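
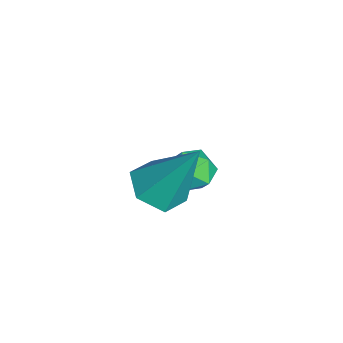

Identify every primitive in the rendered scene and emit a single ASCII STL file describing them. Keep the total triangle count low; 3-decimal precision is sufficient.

solid 
facet normal -0.204 -0.468 -0.860
outer loop
vertex 2.131 -2.892 -1.666
vertex 1.619 -2.369 -1.829
vertex 2.33 -2.278 -2.047
endloop
endfacet
facet normal 0.957 -0.161 0.241
outer loop
vertex 2.131 -2.892 -1.666
vertex 2.33 -2.278 -2.047
vertex 2.001 -1.491 -0.211
endloop
endfacet
facet normal -0.204 -0.468 -0.860
outer loop
vertex 2.33 -2.278 -2.047
vertex 1.619 -2.369 -1.829
vertex 1.818 -1.755 -2.21
endloop
endfacet
facet normal 0.730 0.666 -0.155
outer loop
vertex 2.33 -2.278 -2.047
vertex 1.818 -1.755 -2.21
vertex 2.001 -1.491 -0.211
endloop
endfacet
facet normal -0.204 -0.468 -0.860
outer loop
vertex 1.818 -1.755 -2.21
vertex 1.619 -2.369 -1.829
vertex 1.106 -1.846 -1.992
endloop
endfacet
facet normal -0.160 0.980 -0.115
outer loop
vertex 1.818 -1.755 -2.21
vertex 1.106 -1.846 -1.992
vertex 2.001 -1.491 -0.211
endloop
endfacet
facet normal -0.203 -0.467 -0.860
outer loop
vertex 1.106 -1.846 -1.992
vertex 1.619 -2.369 -1.829
vertex 0.907 -2.461 -1.611
endloop
endfacet
facet normal -0.824 0.466 0.321
outer loop
vertex 1.106 -1.846 -1.992
vertex 0.907 -2.461 -1.611
vertex 2.001 -1.491 -0.211
endloop
endfacet
facet normal -0.203 -0.467 -0.861
outer loop
vertex 0.907 -2.461 -1.611
vertex 1.619 -2.369 -1.829
vertex 1.419 -2.984 -1.448
endloop
endfacet
facet normal -0.597 -0.361 0.717
outer loop
vertex 0.907 -2.461 -1.611
vertex 1.419 -2.984 -1.448
vertex 2.001 -1.491 -0.211
endloop
endfacet
facet normal -0.203 -0.467 -0.861
outer loop
vertex 1.419 -2.984 -1.448
vertex 1.619 -2.369 -1.829
vertex 2.131 -2.892 -1.666
endloop
endfacet
facet normal 0.294 -0.675 0.676
outer loop
vertex 1.419 -2.984 -1.448
vertex 2.131 -2.892 -1.666
vertex 2.001 -1.491 -0.211
endloop
endfacet
facet normal -0.366 0.281 0.887
outer loop
vertex -0.932 -1.155 -3.167
vertex -0.59 -1.64 -2.872
vertex -0.317 -1.042 -2.949
endloop
endfacet
facet normal -0.312 0.839 0.446
outer loop
vertex -0.932 -1.155 -3.167
vertex -0.317 -1.042 -2.949
vertex -0.51 -0.802 -3.536
endloop
endfacet
facet normal -0.703 0.698 -0.136
outer loop
vertex -0.932 -1.155 -3.167
vertex -0.51 -0.802 -3.536
vertex -0.903 -1.253 -3.821
endloop
endfacet
facet normal -0.997 0.055 -0.052
outer loop
vertex -0.932 -1.155 -3.167
vertex -0.903 -1.253 -3.821
vertex -0.953 -1.771 -3.411
endloop
endfacet
facet normal -0.789 -0.203 0.580
outer loop
vertex -0.932 -1.155 -3.167
vertex -0.953 -1.771 -3.411
vertex -0.59 -1.64 -2.872
endloop
endfacet
facet normal 0.370 0.896 0.245
outer loop
vertex -0.51 -0.802 -3.536
vertex -0.317 -1.042 -2.949
vertex 0.093 -1.069 -3.469
endloop
endfacet
facet normal 0.284 -0.006 0.959
outer loop
vertex -0.317 -1.042 -2.949
vertex -0.59 -1.64 -2.872
vertex 0.043 -1.587 -3.059
endloop
endfacet
facet normal -0.401 -0.791 0.462
outer loop
vertex -0.59 -1.64 -2.872
vertex -0.953 -1.771 -3.411
vertex -0.35 -2.038 -3.344
endloop
endfacet
facet normal -0.738 -0.374 -0.562
outer loop
vertex -0.953 -1.771 -3.411
vertex -0.903 -1.253 -3.821
vertex -0.543 -1.798 -3.931
endloop
endfacet
facet normal -0.262 0.668 -0.696
outer loop
vertex -0.903 -1.253 -3.821
vertex -0.51 -0.802 -3.536
vertex -0.27 -1.2 -4.008
endloop
endfacet
facet normal 0.997 -0.055 0.052
outer loop
vertex 0.072 -1.685 -3.713
vertex 0.093 -1.069 -3.469
vertex 0.043 -1.587 -3.059
endloop
endfacet
facet normal 0.703 -0.698 0.136
outer loop
vertex 0.072 -1.685 -3.713
vertex 0.043 -1.587 -3.059
vertex -0.35 -2.038 -3.344
endloop
endfacet
facet normal 0.312 -0.839 -0.446
outer loop
vertex 0.072 -1.685 -3.713
vertex -0.35 -2.038 -3.344
vertex -0.543 -1.798 -3.931
endloop
endfacet
facet normal 0.366 -0.281 -0.887
outer loop
vertex 0.072 -1.685 -3.713
vertex -0.543 -1.798 -3.931
vertex -0.27 -1.2 -4.008
endloop
endfacet
facet normal 0.789 0.203 -0.580
outer loop
vertex 0.072 -1.685 -3.713
vertex -0.27 -1.2 -4.008
vertex 0.093 -1.069 -3.469
endloop
endfacet
facet normal 0.738 0.374 0.562
outer loop
vertex 0.043 -1.587 -3.059
vertex 0.093 -1.069 -3.469
vertex -0.317 -1.042 -2.949
endloop
endfacet
facet normal 0.262 -0.668 0.696
outer loop
vertex -0.35 -2.038 -3.344
vertex 0.043 -1.587 -3.059
vertex -0.59 -1.64 -2.872
endloop
endfacet
facet normal -0.370 -0.896 -0.245
outer loop
vertex -0.543 -1.798 -3.931
vertex -0.35 -2.038 -3.344
vertex -0.953 -1.771 -3.411
endloop
endfacet
facet normal -0.284 0.006 -0.959
outer loop
vertex -0.27 -1.2 -4.008
vertex -0.543 -1.798 -3.931
vertex -0.903 -1.253 -3.821
endloop
endfacet
facet normal 0.401 0.791 -0.462
outer loop
vertex 0.093 -1.069 -3.469
vertex -0.27 -1.2 -4.008
vertex -0.51 -0.802 -3.536
endloop
endfacet

endsolid


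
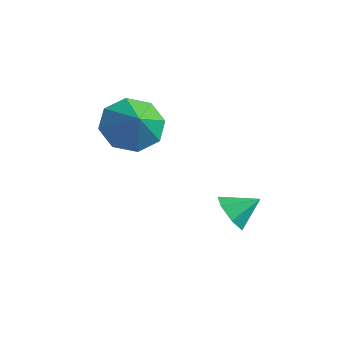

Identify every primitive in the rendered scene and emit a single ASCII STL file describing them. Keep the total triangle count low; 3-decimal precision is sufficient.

solid 
facet normal -0.538 -0.650 -0.536
outer loop
vertex 0.855 0.062 -4.731
vertex 0.57 -0.231 -4.09
vertex 0.299 0.341 -4.511
endloop
endfacet
facet normal 0.297 0.881 -0.367
outer loop
vertex 0.855 0.062 -4.731
vertex 0.299 0.341 -4.511
vertex 1.15 0.471 -3.51
endloop
endfacet
facet normal -0.537 -0.650 -0.537
outer loop
vertex 0.299 0.341 -4.511
vertex 0.57 -0.231 -4.09
vertex -0.053 0.189 -3.975
endloop
endfacet
facet normal -0.263 0.960 0.099
outer loop
vertex 0.299 0.341 -4.511
vertex -0.053 0.189 -3.975
vertex 1.15 0.471 -3.51
endloop
endfacet
facet normal -0.538 -0.650 -0.537
outer loop
vertex -0.053 0.189 -3.975
vertex 0.57 -0.231 -4.09
vertex 0.064 -0.279 -3.525
endloop
endfacet
facet normal -0.409 0.577 0.707
outer loop
vertex -0.053 0.189 -3.975
vertex 0.064 -0.279 -3.525
vertex 1.15 0.471 -3.51
endloop
endfacet
facet normal -0.538 -0.649 -0.537
outer loop
vertex 0.064 -0.279 -3.525
vertex 0.57 -0.231 -4.09
vertex 0.561 -0.711 -3.501
endloop
endfacet
facet normal -0.029 0.022 0.999
outer loop
vertex 0.064 -0.279 -3.525
vertex 0.561 -0.711 -3.501
vertex 1.15 0.471 -3.51
endloop
endfacet
facet normal -0.537 -0.650 -0.538
outer loop
vertex 0.561 -0.711 -3.501
vertex 0.57 -0.231 -4.09
vertex 1.066 -0.781 -3.921
endloop
endfacet
facet normal 0.589 -0.288 0.756
outer loop
vertex 0.561 -0.711 -3.501
vertex 1.066 -0.781 -3.921
vertex 1.15 0.471 -3.51
endloop
endfacet
facet normal -0.538 -0.650 -0.537
outer loop
vertex 1.066 -0.781 -3.921
vertex 0.57 -0.231 -4.09
vertex 1.196 -0.437 -4.468
endloop
endfacet
facet normal 0.980 -0.118 0.159
outer loop
vertex 1.066 -0.781 -3.921
vertex 1.196 -0.437 -4.468
vertex 1.15 0.471 -3.51
endloop
endfacet
facet normal -0.538 -0.650 -0.536
outer loop
vertex 1.196 -0.437 -4.468
vertex 0.57 -0.231 -4.09
vertex 0.855 0.062 -4.731
endloop
endfacet
facet normal 0.850 0.402 -0.340
outer loop
vertex 1.196 -0.437 -4.468
vertex 0.855 0.062 -4.731
vertex 1.15 0.471 -3.51
endloop
endfacet
facet normal -0.641 0.396 -0.657
outer loop
vertex -2.594 -1.042 -2.242
vertex -3.201 -0.662 -1.421
vertex -2.365 -0.276 -2.004
endloop
endfacet
facet normal 0.960 -0.246 -0.131
outer loop
vertex -2.594 -1.042 -2.242
vertex -2.365 -0.276 -2.004
vertex -2.399 -1.158 -0.599
endloop
endfacet
facet normal -0.641 0.397 -0.657
outer loop
vertex -2.365 -0.276 -2.004
vertex -3.201 -0.662 -1.421
vertex -2.626 0.264 -1.423
endloop
endfacet
facet normal 0.948 0.259 0.185
outer loop
vertex -2.365 -0.276 -2.004
vertex -2.626 0.264 -1.423
vertex -2.399 -1.158 -0.599
endloop
endfacet
facet normal -0.641 0.397 -0.657
outer loop
vertex -2.626 0.264 -1.423
vertex -3.201 -0.662 -1.421
vertex -3.223 0.261 -0.842
endloop
endfacet
facet normal 0.616 0.466 0.635
outer loop
vertex -2.626 0.264 -1.423
vertex -3.223 0.261 -0.842
vertex -2.399 -1.158 -0.599
endloop
endfacet
facet normal -0.641 0.397 -0.657
outer loop
vertex -3.223 0.261 -0.842
vertex -3.201 -0.662 -1.421
vertex -3.808 -0.282 -0.599
endloop
endfacet
facet normal 0.159 0.256 0.954
outer loop
vertex -3.223 0.261 -0.842
vertex -3.808 -0.282 -0.599
vertex -2.399 -1.158 -0.599
endloop
endfacet
facet normal -0.641 0.397 -0.657
outer loop
vertex -3.808 -0.282 -0.599
vertex -3.201 -0.662 -1.421
vertex -4.037 -1.048 -0.838
endloop
endfacet
facet normal -0.156 -0.251 0.955
outer loop
vertex -3.808 -0.282 -0.599
vertex -4.037 -1.048 -0.838
vertex -2.399 -1.158 -0.599
endloop
endfacet
facet normal -0.641 0.396 -0.657
outer loop
vertex -4.037 -1.048 -0.838
vertex -3.201 -0.662 -1.421
vertex -3.776 -1.588 -1.418
endloop
endfacet
facet normal -0.144 -0.756 0.639
outer loop
vertex -4.037 -1.048 -0.838
vertex -3.776 -1.588 -1.418
vertex -2.399 -1.158 -0.599
endloop
endfacet
facet normal -0.641 0.396 -0.657
outer loop
vertex -3.776 -1.588 -1.418
vertex -3.201 -0.662 -1.421
vertex -3.178 -1.585 -2.0
endloop
endfacet
facet normal 0.189 -0.964 0.189
outer loop
vertex -3.776 -1.588 -1.418
vertex -3.178 -1.585 -2.0
vertex -2.399 -1.158 -0.599
endloop
endfacet
facet normal -0.641 0.396 -0.657
outer loop
vertex -3.178 -1.585 -2.0
vertex -3.201 -0.662 -1.421
vertex -2.594 -1.042 -2.242
endloop
endfacet
facet normal 0.646 -0.752 -0.130
outer loop
vertex -3.178 -1.585 -2.0
vertex -2.594 -1.042 -2.242
vertex -2.399 -1.158 -0.599
endloop
endfacet

endsolid


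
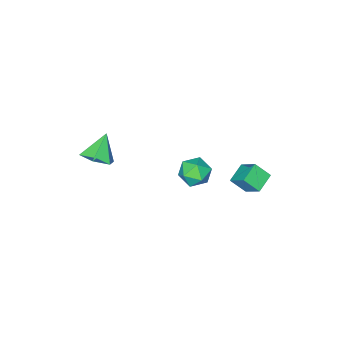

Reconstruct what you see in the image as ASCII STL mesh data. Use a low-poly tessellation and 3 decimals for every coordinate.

solid 
facet normal 0.571 0.162 -0.805
outer loop
vertex 4.859 -2.116 0.297
vertex 4.235 -2.573 -0.238
vertex 4.153 -1.646 -0.109
endloop
endfacet
facet normal 0.030 0.679 0.733
outer loop
vertex 4.859 -2.116 0.297
vertex 4.153 -1.646 -0.109
vertex 3.345 -2.827 1.018
endloop
endfacet
facet normal 0.570 0.162 -0.805
outer loop
vertex 4.153 -1.646 -0.109
vertex 4.235 -2.573 -0.238
vertex 3.529 -2.103 -0.643
endloop
endfacet
facet normal -0.693 0.686 0.222
outer loop
vertex 4.153 -1.646 -0.109
vertex 3.529 -2.103 -0.643
vertex 3.345 -2.827 1.018
endloop
endfacet
facet normal 0.570 0.163 -0.805
outer loop
vertex 3.529 -2.103 -0.643
vertex 4.235 -2.573 -0.238
vertex 3.612 -3.03 -0.772
endloop
endfacet
facet normal -0.988 -0.069 -0.140
outer loop
vertex 3.529 -2.103 -0.643
vertex 3.612 -3.03 -0.772
vertex 3.345 -2.827 1.018
endloop
endfacet
facet normal 0.570 0.163 -0.805
outer loop
vertex 3.612 -3.03 -0.772
vertex 4.235 -2.573 -0.238
vertex 4.318 -3.501 -0.367
endloop
endfacet
facet normal -0.559 -0.829 0.011
outer loop
vertex 3.612 -3.03 -0.772
vertex 4.318 -3.501 -0.367
vertex 3.345 -2.827 1.018
endloop
endfacet
facet normal 0.571 0.163 -0.805
outer loop
vertex 4.318 -3.501 -0.367
vertex 4.235 -2.573 -0.238
vertex 4.941 -3.043 0.168
endloop
endfacet
facet normal 0.165 -0.836 0.523
outer loop
vertex 4.318 -3.501 -0.367
vertex 4.941 -3.043 0.168
vertex 3.345 -2.827 1.018
endloop
endfacet
facet normal 0.571 0.162 -0.805
outer loop
vertex 4.941 -3.043 0.168
vertex 4.235 -2.573 -0.238
vertex 4.859 -2.116 0.297
endloop
endfacet
facet normal 0.460 -0.082 0.884
outer loop
vertex 4.941 -3.043 0.168
vertex 4.859 -2.116 0.297
vertex 3.345 -2.827 1.018
endloop
endfacet
facet normal -0.903 -0.245 0.352
outer loop
vertex -2.94 1.334 -2.7
vertex -3.422 2.014 -3.463
vertex -3.004 0.277 -3.601
endloop
endfacet
facet normal 0.427 -0.602 0.675
outer loop
vertex -1.938 0.566 -4.017
vertex -2.94 1.334 -2.7
vertex -3.004 0.277 -3.601
endloop
endfacet
facet normal -0.903 -0.245 0.352
outer loop
vertex -3.004 0.277 -3.601
vertex -3.422 2.014 -3.463
vertex -3.486 0.957 -4.364
endloop
endfacet
facet normal -0.047 -0.760 -0.648
outer loop
vertex -3.486 0.957 -4.364
vertex -1.938 0.566 -4.017
vertex -3.004 0.277 -3.601
endloop
endfacet
facet normal 0.047 0.760 0.648
outer loop
vertex -2.94 1.334 -2.7
vertex -2.356 2.303 -3.879
vertex -3.422 2.014 -3.463
endloop
endfacet
facet normal 0.427 -0.602 0.675
outer loop
vertex -1.874 1.623 -3.116
vertex -2.94 1.334 -2.7
vertex -1.938 0.566 -4.017
endloop
endfacet
facet normal 0.047 0.760 0.648
outer loop
vertex -1.874 1.623 -3.116
vertex -2.356 2.303 -3.879
vertex -2.94 1.334 -2.7
endloop
endfacet
facet normal -0.427 0.602 -0.675
outer loop
vertex -3.422 2.014 -3.463
vertex -2.356 2.303 -3.879
vertex -3.486 0.957 -4.364
endloop
endfacet
facet normal -0.047 -0.760 -0.648
outer loop
vertex -2.42 1.246 -4.78
vertex -1.938 0.566 -4.017
vertex -3.486 0.957 -4.364
endloop
endfacet
facet normal -0.427 0.602 -0.675
outer loop
vertex -3.486 0.957 -4.364
vertex -2.356 2.303 -3.879
vertex -2.42 1.246 -4.78
endloop
endfacet
facet normal 0.903 0.245 -0.352
outer loop
vertex -2.42 1.246 -4.78
vertex -1.874 1.623 -3.116
vertex -1.938 0.566 -4.017
endloop
endfacet
facet normal 0.903 0.245 -0.352
outer loop
vertex -2.356 2.303 -3.879
vertex -1.874 1.623 -3.116
vertex -2.42 1.246 -4.78
endloop
endfacet
facet normal -0.096 0.786 0.611
outer loop
vertex 1.477 2.106 -0.378
vertex 0.595 1.875 -0.22
vertex 1.266 1.537 0.32
endloop
endfacet
facet normal 0.574 0.541 0.615
outer loop
vertex 1.477 2.106 -0.378
vertex 1.266 1.537 0.32
vertex 2.002 1.362 -0.213
endloop
endfacet
facet normal 0.822 0.568 -0.055
outer loop
vertex 1.477 2.106 -0.378
vertex 2.002 1.362 -0.213
vertex 1.785 1.592 -1.083
endloop
endfacet
facet normal 0.304 0.828 -0.471
outer loop
vertex 1.477 2.106 -0.378
vertex 1.785 1.592 -1.083
vertex 0.916 1.909 -1.087
endloop
endfacet
facet normal -0.263 0.963 -0.060
outer loop
vertex 1.477 2.106 -0.378
vertex 0.916 1.909 -1.087
vertex 0.595 1.875 -0.22
endloop
endfacet
facet normal 0.558 -0.143 0.817
outer loop
vertex 2.002 1.362 -0.213
vertex 1.266 1.537 0.32
vertex 1.444 0.671 0.047
endloop
endfacet
facet normal -0.526 0.253 0.812
outer loop
vertex 1.266 1.537 0.32
vertex 0.595 1.875 -0.22
vertex 0.575 0.988 0.043
endloop
endfacet
facet normal -0.796 0.540 -0.274
outer loop
vertex 0.595 1.875 -0.22
vertex 0.916 1.909 -1.087
vertex 0.358 1.218 -0.827
endloop
endfacet
facet normal 0.121 0.321 -0.939
outer loop
vertex 0.916 1.909 -1.087
vertex 1.785 1.592 -1.083
vertex 1.094 1.043 -1.36
endloop
endfacet
facet normal 0.959 -0.100 -0.266
outer loop
vertex 1.785 1.592 -1.083
vertex 2.002 1.362 -0.213
vertex 1.765 0.705 -0.82
endloop
endfacet
facet normal -0.304 -0.828 0.471
outer loop
vertex 0.883 0.474 -0.662
vertex 1.444 0.671 0.047
vertex 0.575 0.988 0.043
endloop
endfacet
facet normal -0.822 -0.568 0.055
outer loop
vertex 0.883 0.474 -0.662
vertex 0.575 0.988 0.043
vertex 0.358 1.218 -0.827
endloop
endfacet
facet normal -0.574 -0.541 -0.615
outer loop
vertex 0.883 0.474 -0.662
vertex 0.358 1.218 -0.827
vertex 1.094 1.043 -1.36
endloop
endfacet
facet normal 0.096 -0.786 -0.611
outer loop
vertex 0.883 0.474 -0.662
vertex 1.094 1.043 -1.36
vertex 1.765 0.705 -0.82
endloop
endfacet
facet normal 0.263 -0.963 0.060
outer loop
vertex 0.883 0.474 -0.662
vertex 1.765 0.705 -0.82
vertex 1.444 0.671 0.047
endloop
endfacet
facet normal -0.121 -0.321 0.939
outer loop
vertex 0.575 0.988 0.043
vertex 1.444 0.671 0.047
vertex 1.266 1.537 0.32
endloop
endfacet
facet normal -0.959 0.100 0.266
outer loop
vertex 0.358 1.218 -0.827
vertex 0.575 0.988 0.043
vertex 0.595 1.875 -0.22
endloop
endfacet
facet normal -0.558 0.143 -0.817
outer loop
vertex 1.094 1.043 -1.36
vertex 0.358 1.218 -0.827
vertex 0.916 1.909 -1.087
endloop
endfacet
facet normal 0.526 -0.253 -0.812
outer loop
vertex 1.765 0.705 -0.82
vertex 1.094 1.043 -1.36
vertex 1.785 1.592 -1.083
endloop
endfacet
facet normal 0.796 -0.540 0.274
outer loop
vertex 1.444 0.671 0.047
vertex 1.765 0.705 -0.82
vertex 2.002 1.362 -0.213
endloop
endfacet

endsolid


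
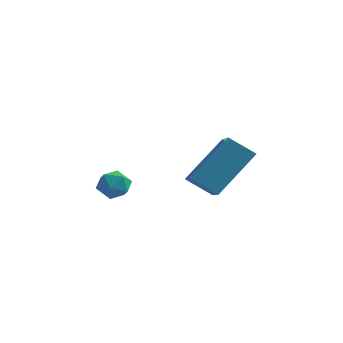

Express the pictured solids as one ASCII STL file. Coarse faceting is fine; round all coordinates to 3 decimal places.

solid 
facet normal 0.192 0.938 0.289
outer loop
vertex 0.008 1.302 -3.559
vertex 0.095 1.096 -2.947
vertex 0.601 1.119 -3.358
endloop
endfacet
facet normal 0.390 0.834 -0.390
outer loop
vertex 0.008 1.302 -3.559
vertex 0.601 1.119 -3.358
vertex 0.388 0.942 -3.949
endloop
endfacet
facet normal -0.185 0.626 -0.758
outer loop
vertex 0.008 1.302 -3.559
vertex 0.388 0.942 -3.949
vertex -0.249 0.811 -3.902
endloop
endfacet
facet normal -0.737 0.601 -0.308
outer loop
vertex 0.008 1.302 -3.559
vertex -0.249 0.811 -3.902
vertex -0.43 0.906 -3.283
endloop
endfacet
facet normal -0.504 0.794 0.339
outer loop
vertex 0.008 1.302 -3.559
vertex -0.43 0.906 -3.283
vertex 0.095 1.096 -2.947
endloop
endfacet
facet normal 0.865 0.301 -0.402
outer loop
vertex 0.388 0.942 -3.949
vertex 0.601 1.119 -3.358
vertex 0.71 0.514 -3.577
endloop
endfacet
facet normal 0.544 0.469 0.696
outer loop
vertex 0.601 1.119 -3.358
vertex 0.095 1.096 -2.947
vertex 0.529 0.609 -2.958
endloop
endfacet
facet normal -0.583 0.237 0.777
outer loop
vertex 0.095 1.096 -2.947
vertex -0.43 0.906 -3.283
vertex -0.108 0.478 -2.911
endloop
endfacet
facet normal -0.960 -0.076 -0.269
outer loop
vertex -0.43 0.906 -3.283
vertex -0.249 0.811 -3.902
vertex -0.321 0.301 -3.502
endloop
endfacet
facet normal -0.066 -0.036 -0.997
outer loop
vertex -0.249 0.811 -3.902
vertex 0.388 0.942 -3.949
vertex 0.185 0.324 -3.913
endloop
endfacet
facet normal 0.737 -0.601 0.308
outer loop
vertex 0.272 0.118 -3.301
vertex 0.71 0.514 -3.577
vertex 0.529 0.609 -2.958
endloop
endfacet
facet normal 0.185 -0.626 0.758
outer loop
vertex 0.272 0.118 -3.301
vertex 0.529 0.609 -2.958
vertex -0.108 0.478 -2.911
endloop
endfacet
facet normal -0.390 -0.834 0.390
outer loop
vertex 0.272 0.118 -3.301
vertex -0.108 0.478 -2.911
vertex -0.321 0.301 -3.502
endloop
endfacet
facet normal -0.192 -0.938 -0.289
outer loop
vertex 0.272 0.118 -3.301
vertex -0.321 0.301 -3.502
vertex 0.185 0.324 -3.913
endloop
endfacet
facet normal 0.504 -0.794 -0.339
outer loop
vertex 0.272 0.118 -3.301
vertex 0.185 0.324 -3.913
vertex 0.71 0.514 -3.577
endloop
endfacet
facet normal 0.960 0.076 0.269
outer loop
vertex 0.529 0.609 -2.958
vertex 0.71 0.514 -3.577
vertex 0.601 1.119 -3.358
endloop
endfacet
facet normal 0.066 0.036 0.997
outer loop
vertex -0.108 0.478 -2.911
vertex 0.529 0.609 -2.958
vertex 0.095 1.096 -2.947
endloop
endfacet
facet normal -0.865 -0.301 0.402
outer loop
vertex -0.321 0.301 -3.502
vertex -0.108 0.478 -2.911
vertex -0.43 0.906 -3.283
endloop
endfacet
facet normal -0.544 -0.469 -0.696
outer loop
vertex 0.185 0.324 -3.913
vertex -0.321 0.301 -3.502
vertex -0.249 0.811 -3.902
endloop
endfacet
facet normal 0.583 -0.237 -0.777
outer loop
vertex 0.71 0.514 -3.577
vertex 0.185 0.324 -3.913
vertex 0.388 0.942 -3.949
endloop
endfacet
facet normal -0.387 -0.599 -0.701
outer loop
vertex 4.176 -0.212 -2.777
vertex 3.28 -0.377 -2.142
vertex 3.528 0.929 -3.395
endloop
endfacet
facet normal 0.807 0.149 -0.572
outer loop
vertex 4.32 2.157 -1.958
vertex 4.176 -0.212 -2.777
vertex 3.528 0.929 -3.395
endloop
endfacet
facet normal -0.387 -0.599 -0.701
outer loop
vertex 3.528 0.929 -3.395
vertex 3.28 -0.377 -2.142
vertex 2.632 0.764 -2.76
endloop
endfacet
facet normal -0.447 0.787 -0.426
outer loop
vertex 2.632 0.764 -2.76
vertex 4.32 2.157 -1.958
vertex 3.528 0.929 -3.395
endloop
endfacet
facet normal 0.447 -0.787 0.426
outer loop
vertex 4.176 -0.212 -2.777
vertex 4.072 0.851 -0.705
vertex 3.28 -0.377 -2.142
endloop
endfacet
facet normal 0.807 0.149 -0.572
outer loop
vertex 4.968 1.016 -1.34
vertex 4.176 -0.212 -2.777
vertex 4.32 2.157 -1.958
endloop
endfacet
facet normal 0.447 -0.787 0.426
outer loop
vertex 4.968 1.016 -1.34
vertex 4.072 0.851 -0.705
vertex 4.176 -0.212 -2.777
endloop
endfacet
facet normal -0.807 -0.149 0.572
outer loop
vertex 3.28 -0.377 -2.142
vertex 4.072 0.851 -0.705
vertex 2.632 0.764 -2.76
endloop
endfacet
facet normal -0.447 0.787 -0.426
outer loop
vertex 3.424 1.992 -1.323
vertex 4.32 2.157 -1.958
vertex 2.632 0.764 -2.76
endloop
endfacet
facet normal -0.807 -0.149 0.572
outer loop
vertex 2.632 0.764 -2.76
vertex 4.072 0.851 -0.705
vertex 3.424 1.992 -1.323
endloop
endfacet
facet normal 0.387 0.599 0.701
outer loop
vertex 3.424 1.992 -1.323
vertex 4.968 1.016 -1.34
vertex 4.32 2.157 -1.958
endloop
endfacet
facet normal 0.387 0.599 0.701
outer loop
vertex 4.072 0.851 -0.705
vertex 4.968 1.016 -1.34
vertex 3.424 1.992 -1.323
endloop
endfacet

endsolid


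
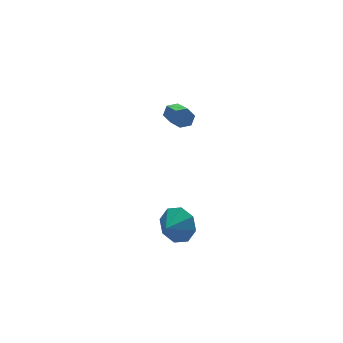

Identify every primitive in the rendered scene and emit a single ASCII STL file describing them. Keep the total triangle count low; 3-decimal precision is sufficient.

solid 
facet normal 0.782 0.382 -0.493
outer loop
vertex 0.909 -1.626 -1.92
vertex 0.549 -1.975 -2.762
vertex 0.455 -1.138 -2.262
endloop
endfacet
facet normal -0.409 0.237 0.881
outer loop
vertex 0.909 -1.626 -1.92
vertex 0.455 -1.138 -2.262
vertex -0.249 -2.365 -2.258
endloop
endfacet
facet normal 0.782 0.382 -0.493
outer loop
vertex 0.455 -1.138 -2.262
vertex 0.549 -1.975 -2.762
vertex 0.056 -1.14 -2.897
endloop
endfacet
facet normal -0.762 0.439 0.477
outer loop
vertex 0.455 -1.138 -2.262
vertex 0.056 -1.14 -2.897
vertex -0.249 -2.365 -2.258
endloop
endfacet
facet normal 0.781 0.382 -0.494
outer loop
vertex 0.056 -1.14 -2.897
vertex 0.549 -1.975 -2.762
vertex -0.055 -1.631 -3.452
endloop
endfacet
facet normal -0.972 0.235 -0.013
outer loop
vertex 0.056 -1.14 -2.897
vertex -0.055 -1.631 -3.452
vertex -0.249 -2.365 -2.258
endloop
endfacet
facet normal 0.781 0.381 -0.494
outer loop
vertex -0.055 -1.631 -3.452
vertex 0.549 -1.975 -2.762
vertex 0.188 -2.325 -3.603
endloop
endfacet
facet normal -0.917 -0.255 -0.306
outer loop
vertex -0.055 -1.631 -3.452
vertex 0.188 -2.325 -3.603
vertex -0.249 -2.365 -2.258
endloop
endfacet
facet normal 0.782 0.381 -0.494
outer loop
vertex 0.188 -2.325 -3.603
vertex 0.549 -1.975 -2.762
vertex 0.642 -2.813 -3.261
endloop
endfacet
facet normal -0.629 -0.744 -0.226
outer loop
vertex 0.188 -2.325 -3.603
vertex 0.642 -2.813 -3.261
vertex -0.249 -2.365 -2.258
endloop
endfacet
facet normal 0.782 0.381 -0.494
outer loop
vertex 0.642 -2.813 -3.261
vertex 0.549 -1.975 -2.762
vertex 1.042 -2.811 -2.626
endloop
endfacet
facet normal -0.276 -0.945 0.177
outer loop
vertex 0.642 -2.813 -3.261
vertex 1.042 -2.811 -2.626
vertex -0.249 -2.365 -2.258
endloop
endfacet
facet normal 0.782 0.381 -0.493
outer loop
vertex 1.042 -2.811 -2.626
vertex 0.549 -1.975 -2.762
vertex 1.153 -2.32 -2.071
endloop
endfacet
facet normal -0.065 -0.741 0.668
outer loop
vertex 1.042 -2.811 -2.626
vertex 1.153 -2.32 -2.071
vertex -0.249 -2.365 -2.258
endloop
endfacet
facet normal 0.782 0.382 -0.493
outer loop
vertex 1.153 -2.32 -2.071
vertex 0.549 -1.975 -2.762
vertex 0.909 -1.626 -1.92
endloop
endfacet
facet normal -0.120 -0.251 0.960
outer loop
vertex 1.153 -2.32 -2.071
vertex 0.909 -1.626 -1.92
vertex -0.249 -2.365 -2.258
endloop
endfacet
facet normal 0.148 0.813 -0.563
outer loop
vertex 3.989 4.356 -2.0
vertex 3.749 4.673 -1.605
vertex 4.301 4.581 -1.593
endloop
endfacet
facet normal 0.817 -0.420 -0.394
outer loop
vertex 3.989 4.356 -2.0
vertex 4.301 4.581 -1.593
vertex 3.71 2.811 -0.93
endloop
endfacet
facet normal 0.816 -0.421 -0.396
outer loop
vertex 3.71 2.811 -0.93
vertex 4.301 4.581 -1.593
vertex 4.023 3.036 -0.524
endloop
endfacet
facet normal -0.145 -0.814 0.563
outer loop
vertex 3.71 2.811 -0.93
vertex 4.023 3.036 -0.524
vertex 3.471 3.127 -0.535
endloop
endfacet
facet normal 0.148 0.813 -0.563
outer loop
vertex 4.301 4.581 -1.593
vertex 3.749 4.673 -1.605
vertex 4.062 4.898 -1.198
endloop
endfacet
facet normal 0.892 0.137 0.430
outer loop
vertex 4.301 4.581 -1.593
vertex 4.062 4.898 -1.198
vertex 4.023 3.036 -0.524
endloop
endfacet
facet normal 0.892 0.137 0.430
outer loop
vertex 4.023 3.036 -0.524
vertex 4.062 4.898 -1.198
vertex 3.784 3.352 -0.129
endloop
endfacet
facet normal -0.145 -0.814 0.563
outer loop
vertex 4.023 3.036 -0.524
vertex 3.784 3.352 -0.129
vertex 3.471 3.127 -0.535
endloop
endfacet
facet normal 0.146 0.814 -0.562
outer loop
vertex 4.062 4.898 -1.198
vertex 3.749 4.673 -1.605
vertex 3.51 4.989 -1.21
endloop
endfacet
facet normal 0.074 0.558 0.826
outer loop
vertex 4.062 4.898 -1.198
vertex 3.51 4.989 -1.21
vertex 3.784 3.352 -0.129
endloop
endfacet
facet normal 0.076 0.558 0.826
outer loop
vertex 3.784 3.352 -0.129
vertex 3.51 4.989 -1.21
vertex 3.231 3.444 -0.14
endloop
endfacet
facet normal -0.146 -0.813 0.563
outer loop
vertex 3.784 3.352 -0.129
vertex 3.231 3.444 -0.14
vertex 3.471 3.127 -0.535
endloop
endfacet
facet normal 0.145 0.814 -0.563
outer loop
vertex 3.51 4.989 -1.21
vertex 3.749 4.673 -1.605
vertex 3.197 4.764 -1.616
endloop
endfacet
facet normal -0.816 0.421 0.396
outer loop
vertex 3.51 4.989 -1.21
vertex 3.197 4.764 -1.616
vertex 3.231 3.444 -0.14
endloop
endfacet
facet normal -0.817 0.420 0.394
outer loop
vertex 3.231 3.444 -0.14
vertex 3.197 4.764 -1.616
vertex 2.919 3.219 -0.547
endloop
endfacet
facet normal -0.148 -0.813 0.563
outer loop
vertex 3.231 3.444 -0.14
vertex 2.919 3.219 -0.547
vertex 3.471 3.127 -0.535
endloop
endfacet
facet normal 0.145 0.814 -0.563
outer loop
vertex 3.197 4.764 -1.616
vertex 3.749 4.673 -1.605
vertex 3.436 4.448 -2.011
endloop
endfacet
facet normal -0.892 -0.137 -0.430
outer loop
vertex 3.197 4.764 -1.616
vertex 3.436 4.448 -2.011
vertex 2.919 3.219 -0.547
endloop
endfacet
facet normal -0.892 -0.137 -0.430
outer loop
vertex 2.919 3.219 -0.547
vertex 3.436 4.448 -2.011
vertex 3.158 2.902 -0.942
endloop
endfacet
facet normal -0.148 -0.813 0.563
outer loop
vertex 2.919 3.219 -0.547
vertex 3.158 2.902 -0.942
vertex 3.471 3.127 -0.535
endloop
endfacet
facet normal 0.146 0.813 -0.563
outer loop
vertex 3.436 4.448 -2.011
vertex 3.749 4.673 -1.605
vertex 3.989 4.356 -2.0
endloop
endfacet
facet normal -0.076 -0.558 -0.826
outer loop
vertex 3.436 4.448 -2.011
vertex 3.989 4.356 -2.0
vertex 3.158 2.902 -0.942
endloop
endfacet
facet normal -0.074 -0.559 -0.826
outer loop
vertex 3.158 2.902 -0.942
vertex 3.989 4.356 -2.0
vertex 3.71 2.811 -0.93
endloop
endfacet
facet normal -0.146 -0.814 0.562
outer loop
vertex 3.158 2.902 -0.942
vertex 3.71 2.811 -0.93
vertex 3.471 3.127 -0.535
endloop
endfacet

endsolid


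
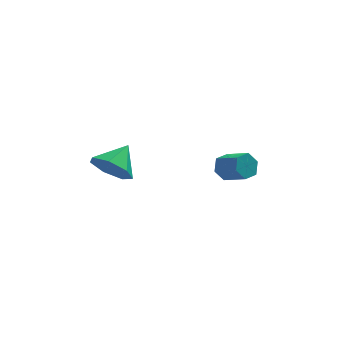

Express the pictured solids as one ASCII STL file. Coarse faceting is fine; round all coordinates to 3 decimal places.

solid 
facet normal -0.472 -0.692 -0.546
outer loop
vertex -1.229 -2.178 2.785
vertex -1.995 -1.943 3.149
vertex -1.614 -1.628 2.421
endloop
endfacet
facet normal 0.864 0.413 -0.289
outer loop
vertex -1.229 -2.178 2.785
vertex -1.614 -1.628 2.421
vertex -1.405 -1.077 3.831
endloop
endfacet
facet normal -0.471 -0.692 -0.546
outer loop
vertex -1.614 -1.628 2.421
vertex -1.995 -1.943 3.149
vertex -2.286 -1.315 2.604
endloop
endfacet
facet normal 0.301 0.872 -0.385
outer loop
vertex -1.614 -1.628 2.421
vertex -2.286 -1.315 2.604
vertex -1.405 -1.077 3.831
endloop
endfacet
facet normal -0.472 -0.692 -0.546
outer loop
vertex -2.286 -1.315 2.604
vertex -1.995 -1.943 3.149
vertex -2.739 -1.475 3.198
endloop
endfacet
facet normal -0.299 0.954 0.029
outer loop
vertex -2.286 -1.315 2.604
vertex -2.739 -1.475 3.198
vertex -1.405 -1.077 3.831
endloop
endfacet
facet normal -0.472 -0.692 -0.546
outer loop
vertex -2.739 -1.475 3.198
vertex -1.995 -1.943 3.149
vertex -2.632 -1.987 3.755
endloop
endfacet
facet normal -0.482 0.597 0.641
outer loop
vertex -2.739 -1.475 3.198
vertex -2.632 -1.987 3.755
vertex -1.405 -1.077 3.831
endloop
endfacet
facet normal -0.471 -0.693 -0.546
outer loop
vertex -2.632 -1.987 3.755
vertex -1.995 -1.943 3.149
vertex -2.045 -2.465 3.855
endloop
endfacet
facet normal -0.113 0.069 0.991
outer loop
vertex -2.632 -1.987 3.755
vertex -2.045 -2.465 3.855
vertex -1.405 -1.077 3.831
endloop
endfacet
facet normal -0.472 -0.692 -0.545
outer loop
vertex -2.045 -2.465 3.855
vertex -1.995 -1.943 3.149
vertex -1.421 -2.551 3.424
endloop
endfacet
facet normal 0.531 -0.231 0.815
outer loop
vertex -2.045 -2.465 3.855
vertex -1.421 -2.551 3.424
vertex -1.405 -1.077 3.831
endloop
endfacet
facet normal -0.472 -0.692 -0.546
outer loop
vertex -1.421 -2.551 3.424
vertex -1.995 -1.943 3.149
vertex -1.229 -2.178 2.785
endloop
endfacet
facet normal 0.966 -0.078 0.245
outer loop
vertex -1.421 -2.551 3.424
vertex -1.229 -2.178 2.785
vertex -1.405 -1.077 3.831
endloop
endfacet
facet normal -0.685 0.593 -0.424
outer loop
vertex 2.457 1.861 0.405
vertex 2.107 1.812 0.902
vertex 2.519 2.26 0.863
endloop
endfacet
facet normal 0.722 0.470 -0.507
outer loop
vertex 2.457 1.861 0.405
vertex 2.519 2.26 0.863
vertex 3.224 1.196 0.881
endloop
endfacet
facet normal 0.722 0.470 -0.508
outer loop
vertex 3.224 1.196 0.881
vertex 2.519 2.26 0.863
vertex 3.286 1.595 1.338
endloop
endfacet
facet normal 0.683 -0.593 0.425
outer loop
vertex 3.224 1.196 0.881
vertex 3.286 1.595 1.338
vertex 2.873 1.148 1.378
endloop
endfacet
facet normal -0.685 0.593 -0.424
outer loop
vertex 2.519 2.26 0.863
vertex 2.107 1.812 0.902
vertex 2.169 2.211 1.36
endloop
endfacet
facet normal 0.449 0.801 0.396
outer loop
vertex 2.519 2.26 0.863
vertex 2.169 2.211 1.36
vertex 3.286 1.595 1.338
endloop
endfacet
facet normal 0.450 0.801 0.395
outer loop
vertex 3.286 1.595 1.338
vertex 2.169 2.211 1.36
vertex 2.935 1.547 1.835
endloop
endfacet
facet normal 0.683 -0.593 0.425
outer loop
vertex 3.286 1.595 1.338
vertex 2.935 1.547 1.835
vertex 2.873 1.148 1.378
endloop
endfacet
facet normal -0.683 0.594 -0.425
outer loop
vertex 2.169 2.211 1.36
vertex 2.107 1.812 0.902
vertex 1.756 1.764 1.399
endloop
endfacet
facet normal -0.273 0.331 0.903
outer loop
vertex 2.169 2.211 1.36
vertex 1.756 1.764 1.399
vertex 2.935 1.547 1.835
endloop
endfacet
facet normal -0.273 0.332 0.903
outer loop
vertex 2.935 1.547 1.835
vertex 1.756 1.764 1.399
vertex 2.523 1.099 1.875
endloop
endfacet
facet normal 0.685 -0.592 0.424
outer loop
vertex 2.935 1.547 1.835
vertex 2.523 1.099 1.875
vertex 2.873 1.148 1.378
endloop
endfacet
facet normal -0.683 0.593 -0.425
outer loop
vertex 1.756 1.764 1.399
vertex 2.107 1.812 0.902
vertex 1.694 1.365 0.942
endloop
endfacet
facet normal -0.722 -0.469 0.508
outer loop
vertex 1.756 1.764 1.399
vertex 1.694 1.365 0.942
vertex 2.523 1.099 1.875
endloop
endfacet
facet normal -0.722 -0.470 0.507
outer loop
vertex 2.523 1.099 1.875
vertex 1.694 1.365 0.942
vertex 2.461 0.7 1.417
endloop
endfacet
facet normal 0.685 -0.593 0.424
outer loop
vertex 2.523 1.099 1.875
vertex 2.461 0.7 1.417
vertex 2.873 1.148 1.378
endloop
endfacet
facet normal -0.683 0.593 -0.425
outer loop
vertex 1.694 1.365 0.942
vertex 2.107 1.812 0.902
vertex 2.045 1.413 0.445
endloop
endfacet
facet normal -0.450 -0.801 -0.395
outer loop
vertex 1.694 1.365 0.942
vertex 2.045 1.413 0.445
vertex 2.461 0.7 1.417
endloop
endfacet
facet normal -0.449 -0.801 -0.395
outer loop
vertex 2.461 0.7 1.417
vertex 2.045 1.413 0.445
vertex 2.811 0.749 0.92
endloop
endfacet
facet normal 0.685 -0.593 0.424
outer loop
vertex 2.461 0.7 1.417
vertex 2.811 0.749 0.92
vertex 2.873 1.148 1.378
endloop
endfacet
facet normal -0.685 0.592 -0.424
outer loop
vertex 2.045 1.413 0.445
vertex 2.107 1.812 0.902
vertex 2.457 1.861 0.405
endloop
endfacet
facet normal 0.273 -0.331 -0.903
outer loop
vertex 2.045 1.413 0.445
vertex 2.457 1.861 0.405
vertex 2.811 0.749 0.92
endloop
endfacet
facet normal 0.273 -0.331 -0.903
outer loop
vertex 2.811 0.749 0.92
vertex 2.457 1.861 0.405
vertex 3.224 1.196 0.881
endloop
endfacet
facet normal 0.683 -0.594 0.425
outer loop
vertex 2.811 0.749 0.92
vertex 3.224 1.196 0.881
vertex 2.873 1.148 1.378
endloop
endfacet

endsolid


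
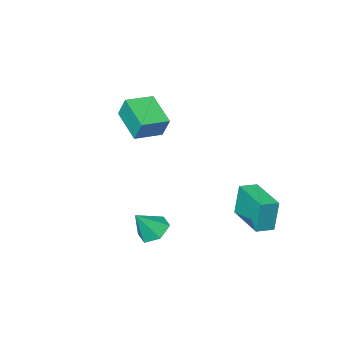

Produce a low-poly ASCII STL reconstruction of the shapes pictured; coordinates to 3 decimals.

solid 
facet normal -0.600 0.080 -0.796
outer loop
vertex 2.389 1.264 -3.305
vertex 1.728 0.979 -2.835
vertex 1.895 1.822 -2.876
endloop
endfacet
facet normal 0.767 0.639 0.053
outer loop
vertex 2.389 1.264 -3.305
vertex 1.895 1.822 -2.876
vertex 2.612 0.861 -1.665
endloop
endfacet
facet normal -0.601 0.080 -0.795
outer loop
vertex 1.895 1.822 -2.876
vertex 1.728 0.979 -2.835
vertex 1.234 1.537 -2.405
endloop
endfacet
facet normal 0.076 0.802 0.592
outer loop
vertex 1.895 1.822 -2.876
vertex 1.234 1.537 -2.405
vertex 2.612 0.861 -1.665
endloop
endfacet
facet normal -0.601 0.080 -0.795
outer loop
vertex 1.234 1.537 -2.405
vertex 1.728 0.979 -2.835
vertex 1.067 0.694 -2.364
endloop
endfacet
facet normal -0.420 0.127 0.898
outer loop
vertex 1.234 1.537 -2.405
vertex 1.067 0.694 -2.364
vertex 2.612 0.861 -1.665
endloop
endfacet
facet normal -0.601 0.080 -0.795
outer loop
vertex 1.067 0.694 -2.364
vertex 1.728 0.979 -2.835
vertex 1.561 0.136 -2.794
endloop
endfacet
facet normal -0.224 -0.712 0.666
outer loop
vertex 1.067 0.694 -2.364
vertex 1.561 0.136 -2.794
vertex 2.612 0.861 -1.665
endloop
endfacet
facet normal -0.600 0.080 -0.796
outer loop
vertex 1.561 0.136 -2.794
vertex 1.728 0.979 -2.835
vertex 2.222 0.421 -3.264
endloop
endfacet
facet normal 0.467 -0.875 0.127
outer loop
vertex 1.561 0.136 -2.794
vertex 2.222 0.421 -3.264
vertex 2.612 0.861 -1.665
endloop
endfacet
facet normal -0.600 0.080 -0.796
outer loop
vertex 2.222 0.421 -3.264
vertex 1.728 0.979 -2.835
vertex 2.389 1.264 -3.305
endloop
endfacet
facet normal 0.963 -0.200 -0.180
outer loop
vertex 2.222 0.421 -3.264
vertex 2.389 1.264 -3.305
vertex 2.612 0.861 -1.665
endloop
endfacet
facet normal -0.986 0.109 -0.124
outer loop
vertex -4.084 0.429 -2.011
vertex -3.842 2.596 -2.037
vertex -3.875 0.386 -3.718
endloop
endfacet
facet normal -0.112 -0.994 0.011
outer loop
vertex -2.958 0.284 -3.603
vertex -4.084 0.429 -2.011
vertex -3.875 0.386 -3.718
endloop
endfacet
facet normal -0.986 0.109 -0.124
outer loop
vertex -3.875 0.386 -3.718
vertex -3.842 2.596 -2.037
vertex -3.633 2.552 -3.744
endloop
endfacet
facet normal 0.122 -0.025 -0.992
outer loop
vertex -3.633 2.552 -3.744
vertex -2.958 0.284 -3.603
vertex -3.875 0.386 -3.718
endloop
endfacet
facet normal -0.122 0.025 0.992
outer loop
vertex -4.084 0.429 -2.011
vertex -2.925 2.494 -1.922
vertex -3.842 2.596 -2.037
endloop
endfacet
facet normal -0.111 -0.994 0.012
outer loop
vertex -3.167 0.328 -1.896
vertex -4.084 0.429 -2.011
vertex -2.958 0.284 -3.603
endloop
endfacet
facet normal -0.122 0.025 0.992
outer loop
vertex -3.167 0.328 -1.896
vertex -2.925 2.494 -1.922
vertex -4.084 0.429 -2.011
endloop
endfacet
facet normal 0.112 0.994 -0.012
outer loop
vertex -3.842 2.596 -2.037
vertex -2.925 2.494 -1.922
vertex -3.633 2.552 -3.744
endloop
endfacet
facet normal 0.122 -0.025 -0.992
outer loop
vertex -2.716 2.451 -3.629
vertex -2.958 0.284 -3.603
vertex -3.633 2.552 -3.744
endloop
endfacet
facet normal 0.111 0.994 -0.011
outer loop
vertex -3.633 2.552 -3.744
vertex -2.925 2.494 -1.922
vertex -2.716 2.451 -3.629
endloop
endfacet
facet normal 0.986 -0.109 0.124
outer loop
vertex -2.716 2.451 -3.629
vertex -3.167 0.328 -1.896
vertex -2.958 0.284 -3.603
endloop
endfacet
facet normal 0.986 -0.109 0.124
outer loop
vertex -2.925 2.494 -1.922
vertex -3.167 0.328 -1.896
vertex -2.716 2.451 -3.629
endloop
endfacet
facet normal -0.996 0.035 -0.085
outer loop
vertex -1.431 -4.443 2.307
vertex -1.3 -2.716 1.479
vertex -1.354 -4.992 1.176
endloop
endfacet
facet normal -0.068 -0.899 0.432
outer loop
vertex 0.12 -5.044 1.301
vertex -1.431 -4.443 2.307
vertex -1.354 -4.992 1.176
endloop
endfacet
facet normal -0.996 0.035 -0.085
outer loop
vertex -1.354 -4.992 1.176
vertex -1.3 -2.716 1.479
vertex -1.223 -3.265 0.347
endloop
endfacet
facet normal 0.061 -0.436 -0.898
outer loop
vertex -1.223 -3.265 0.347
vertex 0.12 -5.044 1.301
vertex -1.354 -4.992 1.176
endloop
endfacet
facet normal -0.061 0.435 0.898
outer loop
vertex -1.431 -4.443 2.307
vertex 0.174 -2.768 1.604
vertex -1.3 -2.716 1.479
endloop
endfacet
facet normal -0.069 -0.899 0.432
outer loop
vertex 0.043 -4.495 2.433
vertex -1.431 -4.443 2.307
vertex 0.12 -5.044 1.301
endloop
endfacet
facet normal -0.061 0.436 0.898
outer loop
vertex 0.043 -4.495 2.433
vertex 0.174 -2.768 1.604
vertex -1.431 -4.443 2.307
endloop
endfacet
facet normal 0.068 0.899 -0.432
outer loop
vertex -1.3 -2.716 1.479
vertex 0.174 -2.768 1.604
vertex -1.223 -3.265 0.347
endloop
endfacet
facet normal 0.061 -0.435 -0.898
outer loop
vertex 0.251 -3.317 0.473
vertex 0.12 -5.044 1.301
vertex -1.223 -3.265 0.347
endloop
endfacet
facet normal 0.069 0.899 -0.432
outer loop
vertex -1.223 -3.265 0.347
vertex 0.174 -2.768 1.604
vertex 0.251 -3.317 0.473
endloop
endfacet
facet normal 0.996 -0.035 0.085
outer loop
vertex 0.251 -3.317 0.473
vertex 0.043 -4.495 2.433
vertex 0.12 -5.044 1.301
endloop
endfacet
facet normal 0.996 -0.035 0.085
outer loop
vertex 0.174 -2.768 1.604
vertex 0.043 -4.495 2.433
vertex 0.251 -3.317 0.473
endloop
endfacet

endsolid


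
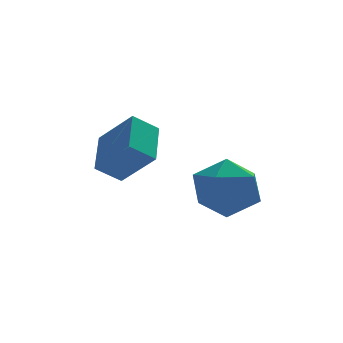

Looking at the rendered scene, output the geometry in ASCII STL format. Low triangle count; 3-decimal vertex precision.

solid 
facet normal -0.806 -0.051 0.590
outer loop
vertex -0.974 -0.035 1.426
vertex -0.563 1.33 2.106
vertex -1.799 0.74 0.367
endloop
endfacet
facet normal -0.260 -0.865 -0.430
outer loop
vertex -1.017 0.79 -0.206
vertex -0.974 -0.035 1.426
vertex -1.799 0.74 0.367
endloop
endfacet
facet normal -0.806 -0.051 0.590
outer loop
vertex -1.799 0.74 0.367
vertex -0.563 1.33 2.106
vertex -1.387 2.106 1.047
endloop
endfacet
facet normal -0.532 0.500 -0.683
outer loop
vertex -1.387 2.106 1.047
vertex -1.017 0.79 -0.206
vertex -1.799 0.74 0.367
endloop
endfacet
facet normal 0.532 -0.500 0.683
outer loop
vertex -0.974 -0.035 1.426
vertex 0.219 1.38 1.533
vertex -0.563 1.33 2.106
endloop
endfacet
facet normal -0.261 -0.864 -0.430
outer loop
vertex -0.193 0.014 0.853
vertex -0.974 -0.035 1.426
vertex -1.017 0.79 -0.206
endloop
endfacet
facet normal 0.532 -0.500 0.683
outer loop
vertex -0.193 0.014 0.853
vertex 0.219 1.38 1.533
vertex -0.974 -0.035 1.426
endloop
endfacet
facet normal 0.260 0.864 0.431
outer loop
vertex -0.563 1.33 2.106
vertex 0.219 1.38 1.533
vertex -1.387 2.106 1.047
endloop
endfacet
facet normal -0.532 0.500 -0.683
outer loop
vertex -0.606 2.155 0.474
vertex -1.017 0.79 -0.206
vertex -1.387 2.106 1.047
endloop
endfacet
facet normal 0.261 0.865 0.429
outer loop
vertex -1.387 2.106 1.047
vertex 0.219 1.38 1.533
vertex -0.606 2.155 0.474
endloop
endfacet
facet normal 0.806 0.051 -0.590
outer loop
vertex -0.606 2.155 0.474
vertex -0.193 0.014 0.853
vertex -1.017 0.79 -0.206
endloop
endfacet
facet normal 0.806 0.051 -0.590
outer loop
vertex 0.219 1.38 1.533
vertex -0.193 0.014 0.853
vertex -0.606 2.155 0.474
endloop
endfacet
facet normal -0.520 0.021 0.854
outer loop
vertex 1.141 1.064 -0.273
vertex 1.516 0.011 -0.019
vertex 2.112 0.929 0.321
endloop
endfacet
facet normal -0.313 0.678 0.666
outer loop
vertex 1.141 1.064 -0.273
vertex 2.112 0.929 0.321
vertex 2.053 1.717 -0.509
endloop
endfacet
facet normal -0.579 0.815 0.017
outer loop
vertex 1.141 1.064 -0.273
vertex 2.053 1.717 -0.509
vertex 1.421 1.286 -1.362
endloop
endfacet
facet normal -0.950 0.244 -0.195
outer loop
vertex 1.141 1.064 -0.273
vertex 1.421 1.286 -1.362
vertex 1.089 0.232 -1.06
endloop
endfacet
facet normal -0.914 -0.248 0.322
outer loop
vertex 1.141 1.064 -0.273
vertex 1.089 0.232 -1.06
vertex 1.516 0.011 -0.019
endloop
endfacet
facet normal 0.398 0.679 0.617
outer loop
vertex 2.053 1.717 -0.509
vertex 2.112 0.929 0.321
vertex 2.991 1.068 -0.4
endloop
endfacet
facet normal 0.065 -0.383 0.921
outer loop
vertex 2.112 0.929 0.321
vertex 1.516 0.011 -0.019
vertex 2.659 0.014 -0.098
endloop
endfacet
facet normal -0.573 -0.817 0.061
outer loop
vertex 1.516 0.011 -0.019
vertex 1.089 0.232 -1.06
vertex 2.027 -0.417 -0.951
endloop
endfacet
facet normal -0.632 -0.023 -0.775
outer loop
vertex 1.089 0.232 -1.06
vertex 1.421 1.286 -1.362
vertex 1.968 0.371 -1.781
endloop
endfacet
facet normal -0.032 0.901 -0.432
outer loop
vertex 1.421 1.286 -1.362
vertex 2.053 1.717 -0.509
vertex 2.564 1.289 -1.441
endloop
endfacet
facet normal 0.950 -0.244 0.195
outer loop
vertex 2.939 0.236 -1.187
vertex 2.991 1.068 -0.4
vertex 2.659 0.014 -0.098
endloop
endfacet
facet normal 0.579 -0.815 -0.017
outer loop
vertex 2.939 0.236 -1.187
vertex 2.659 0.014 -0.098
vertex 2.027 -0.417 -0.951
endloop
endfacet
facet normal 0.313 -0.678 -0.666
outer loop
vertex 2.939 0.236 -1.187
vertex 2.027 -0.417 -0.951
vertex 1.968 0.371 -1.781
endloop
endfacet
facet normal 0.520 -0.021 -0.854
outer loop
vertex 2.939 0.236 -1.187
vertex 1.968 0.371 -1.781
vertex 2.564 1.289 -1.441
endloop
endfacet
facet normal 0.914 0.248 -0.322
outer loop
vertex 2.939 0.236 -1.187
vertex 2.564 1.289 -1.441
vertex 2.991 1.068 -0.4
endloop
endfacet
facet normal 0.632 0.023 0.775
outer loop
vertex 2.659 0.014 -0.098
vertex 2.991 1.068 -0.4
vertex 2.112 0.929 0.321
endloop
endfacet
facet normal 0.032 -0.901 0.432
outer loop
vertex 2.027 -0.417 -0.951
vertex 2.659 0.014 -0.098
vertex 1.516 0.011 -0.019
endloop
endfacet
facet normal -0.398 -0.679 -0.617
outer loop
vertex 1.968 0.371 -1.781
vertex 2.027 -0.417 -0.951
vertex 1.089 0.232 -1.06
endloop
endfacet
facet normal -0.065 0.383 -0.921
outer loop
vertex 2.564 1.289 -1.441
vertex 1.968 0.371 -1.781
vertex 1.421 1.286 -1.362
endloop
endfacet
facet normal 0.573 0.817 -0.061
outer loop
vertex 2.991 1.068 -0.4
vertex 2.564 1.289 -1.441
vertex 2.053 1.717 -0.509
endloop
endfacet

endsolid


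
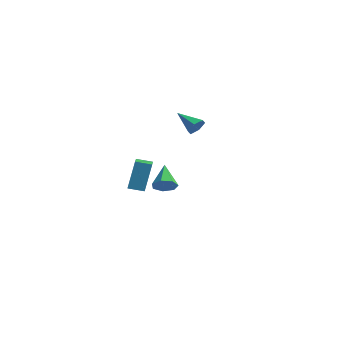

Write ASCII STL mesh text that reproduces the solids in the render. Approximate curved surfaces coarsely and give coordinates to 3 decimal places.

solid 
facet normal 0.879 0.070 -0.472
outer loop
vertex -1.47 4.16 -0.335
vertex -1.76 3.985 -0.901
vertex -1.721 4.622 -0.734
endloop
endfacet
facet normal -0.029 0.644 0.764
outer loop
vertex -1.47 4.16 -0.335
vertex -1.721 4.622 -0.734
vertex -3.14 3.875 -0.159
endloop
endfacet
facet normal 0.879 0.070 -0.472
outer loop
vertex -1.721 4.622 -0.734
vertex -1.76 3.985 -0.901
vertex -2.011 4.447 -1.3
endloop
endfacet
facet normal -0.475 0.880 -0.029
outer loop
vertex -1.721 4.622 -0.734
vertex -2.011 4.447 -1.3
vertex -3.14 3.875 -0.159
endloop
endfacet
facet normal 0.879 0.070 -0.472
outer loop
vertex -2.011 4.447 -1.3
vertex -1.76 3.985 -0.901
vertex -2.05 3.809 -1.467
endloop
endfacet
facet normal -0.746 0.211 -0.632
outer loop
vertex -2.011 4.447 -1.3
vertex -2.05 3.809 -1.467
vertex -3.14 3.875 -0.159
endloop
endfacet
facet normal 0.879 0.070 -0.472
outer loop
vertex -2.05 3.809 -1.467
vertex -1.76 3.985 -0.901
vertex -1.799 3.348 -1.068
endloop
endfacet
facet normal -0.571 -0.692 -0.441
outer loop
vertex -2.05 3.809 -1.467
vertex -1.799 3.348 -1.068
vertex -3.14 3.875 -0.159
endloop
endfacet
facet normal 0.879 0.070 -0.472
outer loop
vertex -1.799 3.348 -1.068
vertex -1.76 3.985 -0.901
vertex -1.509 3.523 -0.502
endloop
endfacet
facet normal -0.126 -0.928 0.352
outer loop
vertex -1.799 3.348 -1.068
vertex -1.509 3.523 -0.502
vertex -3.14 3.875 -0.159
endloop
endfacet
facet normal 0.879 0.070 -0.472
outer loop
vertex -1.509 3.523 -0.502
vertex -1.76 3.985 -0.901
vertex -1.47 4.16 -0.335
endloop
endfacet
facet normal 0.145 -0.259 0.955
outer loop
vertex -1.509 3.523 -0.502
vertex -1.47 4.16 -0.335
vertex -3.14 3.875 -0.159
endloop
endfacet
facet normal 0.574 -0.578 -0.580
outer loop
vertex 3.855 -3.296 -1.34
vertex 3.346 -3.76 -1.382
vertex 3.472 -3.221 -1.794
endloop
endfacet
facet normal 0.267 0.961 -0.067
outer loop
vertex 3.855 -3.296 -1.34
vertex 3.472 -3.221 -1.794
vertex 2.434 -2.84 -0.458
endloop
endfacet
facet normal 0.572 -0.578 -0.582
outer loop
vertex 3.472 -3.221 -1.794
vertex 3.346 -3.76 -1.382
vertex 2.993 -3.551 -1.937
endloop
endfacet
facet normal -0.378 0.771 -0.513
outer loop
vertex 3.472 -3.221 -1.794
vertex 2.993 -3.551 -1.937
vertex 2.434 -2.84 -0.458
endloop
endfacet
facet normal 0.573 -0.578 -0.582
outer loop
vertex 2.993 -3.551 -1.937
vertex 3.346 -3.76 -1.382
vertex 2.78 -4.039 -1.662
endloop
endfacet
facet normal -0.896 0.158 -0.415
outer loop
vertex 2.993 -3.551 -1.937
vertex 2.78 -4.039 -1.662
vertex 2.434 -2.84 -0.458
endloop
endfacet
facet normal 0.573 -0.579 -0.581
outer loop
vertex 2.78 -4.039 -1.662
vertex 3.346 -3.76 -1.382
vertex 2.993 -4.316 -1.176
endloop
endfacet
facet normal -0.896 -0.415 0.156
outer loop
vertex 2.78 -4.039 -1.662
vertex 2.993 -4.316 -1.176
vertex 2.434 -2.84 -0.458
endloop
endfacet
facet normal 0.573 -0.579 -0.580
outer loop
vertex 2.993 -4.316 -1.176
vertex 3.346 -3.76 -1.382
vertex 3.471 -4.174 -0.845
endloop
endfacet
facet normal -0.378 -0.517 0.768
outer loop
vertex 2.993 -4.316 -1.176
vertex 3.471 -4.174 -0.845
vertex 2.434 -2.84 -0.458
endloop
endfacet
facet normal 0.573 -0.579 -0.580
outer loop
vertex 3.471 -4.174 -0.845
vertex 3.346 -3.76 -1.382
vertex 3.855 -3.721 -0.918
endloop
endfacet
facet normal 0.267 -0.071 0.961
outer loop
vertex 3.471 -4.174 -0.845
vertex 3.855 -3.721 -0.918
vertex 2.434 -2.84 -0.458
endloop
endfacet
facet normal 0.574 -0.577 -0.581
outer loop
vertex 3.855 -3.721 -0.918
vertex 3.346 -3.76 -1.382
vertex 3.855 -3.296 -1.34
endloop
endfacet
facet normal 0.555 0.586 0.590
outer loop
vertex 3.855 -3.721 -0.918
vertex 3.855 -3.296 -1.34
vertex 2.434 -2.84 -0.458
endloop
endfacet
facet normal -0.752 -0.628 0.201
outer loop
vertex -1.302 -1.273 -1.827
vertex -2.218 -0.292 -2.19
vertex -1.261 -1.892 -3.602
endloop
endfacet
facet normal 0.659 -0.705 0.261
outer loop
vertex -0.562 -1.308 -3.79
vertex -1.302 -1.273 -1.827
vertex -1.261 -1.892 -3.602
endloop
endfacet
facet normal -0.752 -0.628 0.201
outer loop
vertex -1.261 -1.892 -3.602
vertex -2.218 -0.292 -2.19
vertex -2.177 -0.911 -3.965
endloop
endfacet
facet normal 0.021 -0.329 -0.944
outer loop
vertex -2.177 -0.911 -3.965
vertex -0.562 -1.308 -3.79
vertex -1.261 -1.892 -3.602
endloop
endfacet
facet normal -0.021 0.329 0.944
outer loop
vertex -1.302 -1.273 -1.827
vertex -1.519 0.292 -2.378
vertex -2.218 -0.292 -2.19
endloop
endfacet
facet normal 0.659 -0.705 0.261
outer loop
vertex -0.603 -0.689 -2.015
vertex -1.302 -1.273 -1.827
vertex -0.562 -1.308 -3.79
endloop
endfacet
facet normal -0.021 0.329 0.944
outer loop
vertex -0.603 -0.689 -2.015
vertex -1.519 0.292 -2.378
vertex -1.302 -1.273 -1.827
endloop
endfacet
facet normal -0.659 0.705 -0.261
outer loop
vertex -2.218 -0.292 -2.19
vertex -1.519 0.292 -2.378
vertex -2.177 -0.911 -3.965
endloop
endfacet
facet normal 0.021 -0.329 -0.944
outer loop
vertex -1.478 -0.327 -4.153
vertex -0.562 -1.308 -3.79
vertex -2.177 -0.911 -3.965
endloop
endfacet
facet normal -0.659 0.705 -0.261
outer loop
vertex -2.177 -0.911 -3.965
vertex -1.519 0.292 -2.378
vertex -1.478 -0.327 -4.153
endloop
endfacet
facet normal 0.752 0.628 -0.201
outer loop
vertex -1.478 -0.327 -4.153
vertex -0.603 -0.689 -2.015
vertex -0.562 -1.308 -3.79
endloop
endfacet
facet normal 0.752 0.628 -0.201
outer loop
vertex -1.519 0.292 -2.378
vertex -0.603 -0.689 -2.015
vertex -1.478 -0.327 -4.153
endloop
endfacet

endsolid


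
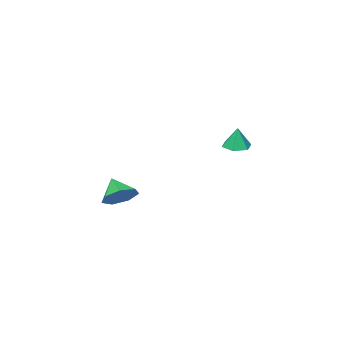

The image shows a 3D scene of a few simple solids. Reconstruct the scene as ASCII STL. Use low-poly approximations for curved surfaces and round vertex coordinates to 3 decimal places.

solid 
facet normal -0.067 -0.128 -0.990
outer loop
vertex -3.285 3.013 2.089
vertex -3.93 3.333 2.091
vertex -3.333 3.726 2.0
endloop
endfacet
facet normal 0.913 0.110 0.393
outer loop
vertex -3.285 3.013 2.089
vertex -3.333 3.726 2.0
vertex -3.85 3.487 3.269
endloop
endfacet
facet normal -0.067 -0.128 -0.990
outer loop
vertex -3.333 3.726 2.0
vertex -3.93 3.333 2.091
vertex -3.978 4.046 2.002
endloop
endfacet
facet normal 0.420 0.845 0.330
outer loop
vertex -3.333 3.726 2.0
vertex -3.978 4.046 2.002
vertex -3.85 3.487 3.269
endloop
endfacet
facet normal -0.067 -0.128 -0.990
outer loop
vertex -3.978 4.046 2.002
vertex -3.93 3.333 2.091
vertex -4.575 3.654 2.093
endloop
endfacet
facet normal -0.461 0.794 0.397
outer loop
vertex -3.978 4.046 2.002
vertex -4.575 3.654 2.093
vertex -3.85 3.487 3.269
endloop
endfacet
facet normal -0.067 -0.129 -0.989
outer loop
vertex -4.575 3.654 2.093
vertex -3.93 3.333 2.091
vertex -4.527 2.941 2.183
endloop
endfacet
facet normal -0.851 0.009 0.526
outer loop
vertex -4.575 3.654 2.093
vertex -4.527 2.941 2.183
vertex -3.85 3.487 3.269
endloop
endfacet
facet normal -0.067 -0.129 -0.989
outer loop
vertex -4.527 2.941 2.183
vertex -3.93 3.333 2.091
vertex -3.882 2.62 2.181
endloop
endfacet
facet normal -0.359 -0.725 0.588
outer loop
vertex -4.527 2.941 2.183
vertex -3.882 2.62 2.181
vertex -3.85 3.487 3.269
endloop
endfacet
facet normal -0.067 -0.129 -0.989
outer loop
vertex -3.882 2.62 2.181
vertex -3.93 3.333 2.091
vertex -3.285 3.013 2.089
endloop
endfacet
facet normal 0.524 -0.674 0.521
outer loop
vertex -3.882 2.62 2.181
vertex -3.285 3.013 2.089
vertex -3.85 3.487 3.269
endloop
endfacet
facet normal 0.196 0.723 -0.662
outer loop
vertex 2.69 2.701 0.753
vertex 2.273 2.212 0.096
vertex 1.908 2.834 0.667
endloop
endfacet
facet normal -0.081 0.159 0.984
outer loop
vertex 2.69 2.701 0.753
vertex 1.908 2.834 0.667
vertex 2.027 1.308 0.924
endloop
endfacet
facet normal 0.197 0.723 -0.662
outer loop
vertex 1.908 2.834 0.667
vertex 2.273 2.212 0.096
vertex 1.4 2.499 0.15
endloop
endfacet
facet normal -0.731 0.058 0.680
outer loop
vertex 1.908 2.834 0.667
vertex 1.4 2.499 0.15
vertex 2.027 1.308 0.924
endloop
endfacet
facet normal 0.196 0.722 -0.663
outer loop
vertex 1.4 2.499 0.15
vertex 2.273 2.212 0.096
vertex 1.549 1.947 -0.407
endloop
endfacet
facet normal -0.911 -0.388 0.141
outer loop
vertex 1.4 2.499 0.15
vertex 1.549 1.947 -0.407
vertex 2.027 1.308 0.924
endloop
endfacet
facet normal 0.196 0.723 -0.663
outer loop
vertex 1.549 1.947 -0.407
vertex 2.273 2.212 0.096
vertex 2.243 1.595 -0.586
endloop
endfacet
facet normal -0.487 -0.843 -0.230
outer loop
vertex 1.549 1.947 -0.407
vertex 2.243 1.595 -0.586
vertex 2.027 1.308 0.924
endloop
endfacet
facet normal 0.197 0.723 -0.662
outer loop
vertex 2.243 1.595 -0.586
vertex 2.273 2.212 0.096
vertex 2.959 1.707 -0.251
endloop
endfacet
facet normal 0.222 -0.963 -0.151
outer loop
vertex 2.243 1.595 -0.586
vertex 2.959 1.707 -0.251
vertex 2.027 1.308 0.924
endloop
endfacet
facet normal 0.196 0.722 -0.663
outer loop
vertex 2.959 1.707 -0.251
vertex 2.273 2.212 0.096
vertex 3.158 2.2 0.345
endloop
endfacet
facet normal 0.682 -0.659 0.317
outer loop
vertex 2.959 1.707 -0.251
vertex 3.158 2.2 0.345
vertex 2.027 1.308 0.924
endloop
endfacet
facet normal 0.196 0.723 -0.663
outer loop
vertex 3.158 2.2 0.345
vertex 2.273 2.212 0.096
vertex 2.69 2.701 0.753
endloop
endfacet
facet normal 0.546 -0.159 0.822
outer loop
vertex 3.158 2.2 0.345
vertex 2.69 2.701 0.753
vertex 2.027 1.308 0.924
endloop
endfacet

endsolid


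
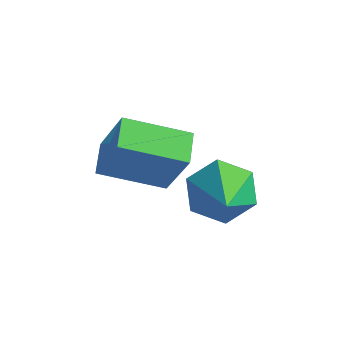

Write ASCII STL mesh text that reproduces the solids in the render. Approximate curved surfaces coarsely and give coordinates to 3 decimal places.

solid 
facet normal -0.540 0.625 -0.563
outer loop
vertex -0.276 -0.278 1.313
vertex -1.168 -0.711 1.688
vertex -0.73 0.116 2.186
endloop
endfacet
facet normal 0.879 0.384 0.284
outer loop
vertex -0.276 -0.278 1.313
vertex -0.73 0.116 2.186
vertex -0.012 -2.049 2.892
endloop
endfacet
facet normal -0.540 0.625 -0.563
outer loop
vertex -0.73 0.116 2.186
vertex -1.168 -0.711 1.688
vertex -1.622 -0.317 2.561
endloop
endfacet
facet normal 0.205 0.364 0.908
outer loop
vertex -0.73 0.116 2.186
vertex -1.622 -0.317 2.561
vertex -0.012 -2.049 2.892
endloop
endfacet
facet normal -0.540 0.626 -0.563
outer loop
vertex -1.622 -0.317 2.561
vertex -1.168 -0.711 1.688
vertex -2.06 -1.144 2.062
endloop
endfacet
facet normal -0.461 -0.267 0.846
outer loop
vertex -1.622 -0.317 2.561
vertex -2.06 -1.144 2.062
vertex -0.012 -2.049 2.892
endloop
endfacet
facet normal -0.540 0.626 -0.563
outer loop
vertex -2.06 -1.144 2.062
vertex -1.168 -0.711 1.688
vertex -1.606 -1.537 1.189
endloop
endfacet
facet normal -0.452 -0.877 0.160
outer loop
vertex -2.06 -1.144 2.062
vertex -1.606 -1.537 1.189
vertex -0.012 -2.049 2.892
endloop
endfacet
facet normal -0.540 0.626 -0.563
outer loop
vertex -1.606 -1.537 1.189
vertex -1.168 -0.711 1.688
vertex -0.713 -1.104 0.814
endloop
endfacet
facet normal 0.221 -0.858 -0.464
outer loop
vertex -1.606 -1.537 1.189
vertex -0.713 -1.104 0.814
vertex -0.012 -2.049 2.892
endloop
endfacet
facet normal -0.540 0.626 -0.563
outer loop
vertex -0.713 -1.104 0.814
vertex -1.168 -0.711 1.688
vertex -0.276 -0.278 1.313
endloop
endfacet
facet normal 0.887 -0.226 -0.402
outer loop
vertex -0.713 -1.104 0.814
vertex -0.276 -0.278 1.313
vertex -0.012 -2.049 2.892
endloop
endfacet
facet normal -0.742 -0.577 0.342
outer loop
vertex -3.211 -2.673 4.035
vertex -3.768 -1.791 4.314
vertex -4.047 -2.643 2.273
endloop
endfacet
facet normal 0.516 -0.817 -0.259
outer loop
vertex -2.512 -1.449 1.566
vertex -3.211 -2.673 4.035
vertex -4.047 -2.643 2.273
endloop
endfacet
facet normal -0.742 -0.577 0.342
outer loop
vertex -4.047 -2.643 2.273
vertex -3.768 -1.791 4.314
vertex -4.604 -1.761 2.553
endloop
endfacet
facet normal -0.429 0.016 -0.903
outer loop
vertex -4.604 -1.761 2.553
vertex -2.512 -1.449 1.566
vertex -4.047 -2.643 2.273
endloop
endfacet
facet normal 0.428 -0.015 0.904
outer loop
vertex -3.211 -2.673 4.035
vertex -2.233 -0.597 3.607
vertex -3.768 -1.791 4.314
endloop
endfacet
facet normal 0.516 -0.817 -0.259
outer loop
vertex -1.676 -1.479 3.327
vertex -3.211 -2.673 4.035
vertex -2.512 -1.449 1.566
endloop
endfacet
facet normal 0.429 -0.016 0.903
outer loop
vertex -1.676 -1.479 3.327
vertex -2.233 -0.597 3.607
vertex -3.211 -2.673 4.035
endloop
endfacet
facet normal -0.516 0.817 0.259
outer loop
vertex -3.768 -1.791 4.314
vertex -2.233 -0.597 3.607
vertex -4.604 -1.761 2.553
endloop
endfacet
facet normal -0.428 0.015 -0.903
outer loop
vertex -3.069 -0.567 1.845
vertex -2.512 -1.449 1.566
vertex -4.604 -1.761 2.553
endloop
endfacet
facet normal -0.516 0.817 0.259
outer loop
vertex -4.604 -1.761 2.553
vertex -2.233 -0.597 3.607
vertex -3.069 -0.567 1.845
endloop
endfacet
facet normal 0.742 0.577 -0.342
outer loop
vertex -3.069 -0.567 1.845
vertex -1.676 -1.479 3.327
vertex -2.512 -1.449 1.566
endloop
endfacet
facet normal 0.742 0.577 -0.342
outer loop
vertex -2.233 -0.597 3.607
vertex -1.676 -1.479 3.327
vertex -3.069 -0.567 1.845
endloop
endfacet

endsolid


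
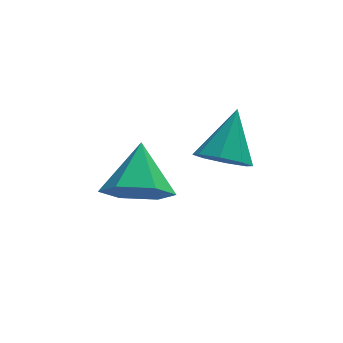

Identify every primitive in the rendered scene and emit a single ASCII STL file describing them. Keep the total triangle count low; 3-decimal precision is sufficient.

solid 
facet normal -0.335 -0.602 -0.725
outer loop
vertex 2.501 0.198 -0.174
vertex 1.753 0.525 -0.1
vertex 2.418 0.695 -0.548
endloop
endfacet
facet normal 0.989 0.148 -0.022
outer loop
vertex 2.501 0.198 -0.174
vertex 2.418 0.695 -0.548
vertex 2.327 1.555 1.14
endloop
endfacet
facet normal -0.334 -0.603 -0.725
outer loop
vertex 2.418 0.695 -0.548
vertex 1.753 0.525 -0.1
vertex 1.945 1.092 -0.66
endloop
endfacet
facet normal 0.653 0.689 -0.316
outer loop
vertex 2.418 0.695 -0.548
vertex 1.945 1.092 -0.66
vertex 2.327 1.555 1.14
endloop
endfacet
facet normal -0.337 -0.602 -0.724
outer loop
vertex 1.945 1.092 -0.66
vertex 1.753 0.525 -0.1
vertex 1.36 1.158 -0.443
endloop
endfacet
facet normal 0.016 0.968 -0.252
outer loop
vertex 1.945 1.092 -0.66
vertex 1.36 1.158 -0.443
vertex 2.327 1.555 1.14
endloop
endfacet
facet normal -0.336 -0.601 -0.725
outer loop
vertex 1.36 1.158 -0.443
vertex 1.753 0.525 -0.1
vertex 1.005 0.853 -0.025
endloop
endfacet
facet normal -0.553 0.823 0.131
outer loop
vertex 1.36 1.158 -0.443
vertex 1.005 0.853 -0.025
vertex 2.327 1.555 1.14
endloop
endfacet
facet normal -0.336 -0.601 -0.725
outer loop
vertex 1.005 0.853 -0.025
vertex 1.753 0.525 -0.1
vertex 1.088 0.356 0.349
endloop
endfacet
facet normal -0.717 0.339 0.609
outer loop
vertex 1.005 0.853 -0.025
vertex 1.088 0.356 0.349
vertex 2.327 1.555 1.14
endloop
endfacet
facet normal -0.336 -0.602 -0.724
outer loop
vertex 1.088 0.356 0.349
vertex 1.753 0.525 -0.1
vertex 1.56 -0.042 0.461
endloop
endfacet
facet normal -0.383 -0.200 0.902
outer loop
vertex 1.088 0.356 0.349
vertex 1.56 -0.042 0.461
vertex 2.327 1.555 1.14
endloop
endfacet
facet normal -0.336 -0.602 -0.724
outer loop
vertex 1.56 -0.042 0.461
vertex 1.753 0.525 -0.1
vertex 2.145 -0.107 0.244
endloop
endfacet
facet normal 0.258 -0.480 0.838
outer loop
vertex 1.56 -0.042 0.461
vertex 2.145 -0.107 0.244
vertex 2.327 1.555 1.14
endloop
endfacet
facet normal -0.335 -0.602 -0.725
outer loop
vertex 2.145 -0.107 0.244
vertex 1.753 0.525 -0.1
vertex 2.501 0.198 -0.174
endloop
endfacet
facet normal 0.824 -0.336 0.456
outer loop
vertex 2.145 -0.107 0.244
vertex 2.501 0.198 -0.174
vertex 2.327 1.555 1.14
endloop
endfacet
facet normal -0.175 -0.747 -0.642
outer loop
vertex 0.118 -2.05 0.729
vertex -0.829 -1.84 0.743
vertex -0.248 -1.417 0.092
endloop
endfacet
facet normal 0.885 0.462 -0.049
outer loop
vertex 0.118 -2.05 0.729
vertex -0.248 -1.417 0.092
vertex -0.551 -0.66 1.757
endloop
endfacet
facet normal -0.176 -0.746 -0.642
outer loop
vertex -0.248 -1.417 0.092
vertex -0.829 -1.84 0.743
vertex -1.195 -1.206 0.106
endloop
endfacet
facet normal 0.196 0.906 -0.376
outer loop
vertex -0.248 -1.417 0.092
vertex -1.195 -1.206 0.106
vertex -0.551 -0.66 1.757
endloop
endfacet
facet normal -0.176 -0.746 -0.642
outer loop
vertex -1.195 -1.206 0.106
vertex -0.829 -1.84 0.743
vertex -1.776 -1.629 0.758
endloop
endfacet
facet normal -0.607 0.794 -0.026
outer loop
vertex -1.195 -1.206 0.106
vertex -1.776 -1.629 0.758
vertex -0.551 -0.66 1.757
endloop
endfacet
facet normal -0.176 -0.746 -0.642
outer loop
vertex -1.776 -1.629 0.758
vertex -0.829 -1.84 0.743
vertex -1.41 -2.263 1.394
endloop
endfacet
facet normal -0.720 0.238 0.652
outer loop
vertex -1.776 -1.629 0.758
vertex -1.41 -2.263 1.394
vertex -0.551 -0.66 1.757
endloop
endfacet
facet normal -0.175 -0.747 -0.642
outer loop
vertex -1.41 -2.263 1.394
vertex -0.829 -1.84 0.743
vertex -0.463 -2.473 1.38
endloop
endfacet
facet normal -0.031 -0.205 0.978
outer loop
vertex -1.41 -2.263 1.394
vertex -0.463 -2.473 1.38
vertex -0.551 -0.66 1.757
endloop
endfacet
facet normal -0.175 -0.747 -0.642
outer loop
vertex -0.463 -2.473 1.38
vertex -0.829 -1.84 0.743
vertex 0.118 -2.05 0.729
endloop
endfacet
facet normal 0.772 -0.093 0.629
outer loop
vertex -0.463 -2.473 1.38
vertex 0.118 -2.05 0.729
vertex -0.551 -0.66 1.757
endloop
endfacet

endsolid


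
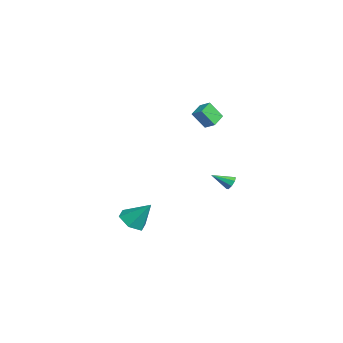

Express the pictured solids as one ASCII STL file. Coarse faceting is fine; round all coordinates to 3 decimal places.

solid 
facet normal -0.711 0.613 0.345
outer loop
vertex 0.437 2.038 4.379
vertex 1.008 2.486 4.759
vertex 0.564 2.796 3.293
endloop
endfacet
facet normal -0.697 -0.548 -0.464
outer loop
vertex 1.332 2.134 2.921
vertex 0.437 2.038 4.379
vertex 0.564 2.796 3.293
endloop
endfacet
facet normal -0.710 0.614 0.345
outer loop
vertex 0.564 2.796 3.293
vertex 1.008 2.486 4.759
vertex 1.136 3.244 3.674
endloop
endfacet
facet normal 0.097 0.570 -0.816
outer loop
vertex 1.136 3.244 3.674
vertex 1.332 2.134 2.921
vertex 0.564 2.796 3.293
endloop
endfacet
facet normal -0.096 -0.570 0.816
outer loop
vertex 0.437 2.038 4.379
vertex 1.776 1.824 4.387
vertex 1.008 2.486 4.759
endloop
endfacet
facet normal -0.697 -0.546 -0.464
outer loop
vertex 1.204 1.376 4.006
vertex 0.437 2.038 4.379
vertex 1.332 2.134 2.921
endloop
endfacet
facet normal -0.096 -0.571 0.815
outer loop
vertex 1.204 1.376 4.006
vertex 1.776 1.824 4.387
vertex 0.437 2.038 4.379
endloop
endfacet
facet normal 0.696 0.547 0.464
outer loop
vertex 1.008 2.486 4.759
vertex 1.776 1.824 4.387
vertex 1.136 3.244 3.674
endloop
endfacet
facet normal 0.095 0.570 -0.816
outer loop
vertex 1.903 2.582 3.301
vertex 1.332 2.134 2.921
vertex 1.136 3.244 3.674
endloop
endfacet
facet normal 0.697 0.547 0.463
outer loop
vertex 1.136 3.244 3.674
vertex 1.776 1.824 4.387
vertex 1.903 2.582 3.301
endloop
endfacet
facet normal 0.711 -0.613 -0.345
outer loop
vertex 1.903 2.582 3.301
vertex 1.204 1.376 4.006
vertex 1.332 2.134 2.921
endloop
endfacet
facet normal 0.710 -0.613 -0.345
outer loop
vertex 1.776 1.824 4.387
vertex 1.204 1.376 4.006
vertex 1.903 2.582 3.301
endloop
endfacet
facet normal 0.141 0.855 -0.498
outer loop
vertex 2.431 3.287 -1.691
vertex 2.095 3.533 -1.364
vertex 2.617 3.445 -1.367
endloop
endfacet
facet normal 0.776 -0.614 -0.146
outer loop
vertex 2.431 3.287 -1.691
vertex 2.617 3.445 -1.367
vertex 1.905 2.387 -0.696
endloop
endfacet
facet normal 0.141 0.855 -0.499
outer loop
vertex 2.617 3.445 -1.367
vertex 2.095 3.533 -1.364
vertex 2.497 3.655 -1.041
endloop
endfacet
facet normal 0.839 -0.262 0.477
outer loop
vertex 2.617 3.445 -1.367
vertex 2.497 3.655 -1.041
vertex 1.905 2.387 -0.696
endloop
endfacet
facet normal 0.140 0.856 -0.498
outer loop
vertex 2.497 3.655 -1.041
vertex 2.095 3.533 -1.364
vertex 2.141 3.793 -0.904
endloop
endfacet
facet normal 0.382 0.072 0.921
outer loop
vertex 2.497 3.655 -1.041
vertex 2.141 3.793 -0.904
vertex 1.905 2.387 -0.696
endloop
endfacet
facet normal 0.142 0.856 -0.498
outer loop
vertex 2.141 3.793 -0.904
vertex 2.095 3.533 -1.364
vertex 1.758 3.779 -1.037
endloop
endfacet
facet normal -0.328 0.192 0.925
outer loop
vertex 2.141 3.793 -0.904
vertex 1.758 3.779 -1.037
vertex 1.905 2.387 -0.696
endloop
endfacet
facet normal 0.141 0.856 -0.498
outer loop
vertex 1.758 3.779 -1.037
vertex 2.095 3.533 -1.364
vertex 1.572 3.621 -1.361
endloop
endfacet
facet normal -0.873 0.027 0.488
outer loop
vertex 1.758 3.779 -1.037
vertex 1.572 3.621 -1.361
vertex 1.905 2.387 -0.696
endloop
endfacet
facet normal 0.141 0.855 -0.499
outer loop
vertex 1.572 3.621 -1.361
vertex 2.095 3.533 -1.364
vertex 1.692 3.411 -1.687
endloop
endfacet
facet normal -0.936 -0.325 -0.135
outer loop
vertex 1.572 3.621 -1.361
vertex 1.692 3.411 -1.687
vertex 1.905 2.387 -0.696
endloop
endfacet
facet normal 0.141 0.855 -0.499
outer loop
vertex 1.692 3.411 -1.687
vertex 2.095 3.533 -1.364
vertex 2.048 3.273 -1.823
endloop
endfacet
facet normal -0.477 -0.660 -0.580
outer loop
vertex 1.692 3.411 -1.687
vertex 2.048 3.273 -1.823
vertex 1.905 2.387 -0.696
endloop
endfacet
facet normal 0.141 0.855 -0.499
outer loop
vertex 2.048 3.273 -1.823
vertex 2.095 3.533 -1.364
vertex 2.431 3.287 -1.691
endloop
endfacet
facet normal 0.230 -0.779 -0.583
outer loop
vertex 2.048 3.273 -1.823
vertex 2.431 3.287 -1.691
vertex 1.905 2.387 -0.696
endloop
endfacet
facet normal -0.313 -0.551 -0.774
outer loop
vertex 1.657 -1.674 -4.943
vertex 0.982 -2.107 -4.362
vertex 0.752 -1.281 -4.857
endloop
endfacet
facet normal 0.367 0.898 -0.242
outer loop
vertex 1.657 -1.674 -4.943
vertex 0.752 -1.281 -4.857
vertex 1.558 -1.093 -2.938
endloop
endfacet
facet normal -0.313 -0.551 -0.774
outer loop
vertex 0.752 -1.281 -4.857
vertex 0.982 -2.107 -4.362
vertex 0.078 -1.714 -4.276
endloop
endfacet
facet normal -0.468 0.877 0.111
outer loop
vertex 0.752 -1.281 -4.857
vertex 0.078 -1.714 -4.276
vertex 1.558 -1.093 -2.938
endloop
endfacet
facet normal -0.313 -0.551 -0.774
outer loop
vertex 0.078 -1.714 -4.276
vertex 0.982 -2.107 -4.362
vertex 0.308 -2.54 -3.781
endloop
endfacet
facet normal -0.703 0.211 0.679
outer loop
vertex 0.078 -1.714 -4.276
vertex 0.308 -2.54 -3.781
vertex 1.558 -1.093 -2.938
endloop
endfacet
facet normal -0.313 -0.551 -0.774
outer loop
vertex 0.308 -2.54 -3.781
vertex 0.982 -2.107 -4.362
vertex 1.213 -2.933 -3.867
endloop
endfacet
facet normal -0.103 -0.433 0.896
outer loop
vertex 0.308 -2.54 -3.781
vertex 1.213 -2.933 -3.867
vertex 1.558 -1.093 -2.938
endloop
endfacet
facet normal -0.312 -0.551 -0.774
outer loop
vertex 1.213 -2.933 -3.867
vertex 0.982 -2.107 -4.362
vertex 1.887 -2.499 -4.448
endloop
endfacet
facet normal 0.732 -0.411 0.543
outer loop
vertex 1.213 -2.933 -3.867
vertex 1.887 -2.499 -4.448
vertex 1.558 -1.093 -2.938
endloop
endfacet
facet normal -0.312 -0.551 -0.774
outer loop
vertex 1.887 -2.499 -4.448
vertex 0.982 -2.107 -4.362
vertex 1.657 -1.674 -4.943
endloop
endfacet
facet normal 0.967 0.254 -0.026
outer loop
vertex 1.887 -2.499 -4.448
vertex 1.657 -1.674 -4.943
vertex 1.558 -1.093 -2.938
endloop
endfacet

endsolid


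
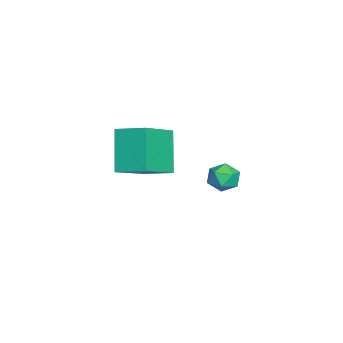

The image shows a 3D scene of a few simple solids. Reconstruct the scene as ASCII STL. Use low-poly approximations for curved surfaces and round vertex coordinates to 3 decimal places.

solid 
facet normal -0.708 0.453 0.542
outer loop
vertex 1.937 0.946 -2.46
vertex 1.526 0.407 -2.547
vertex 1.95 0.43 -2.012
endloop
endfacet
facet normal -0.056 0.654 0.755
outer loop
vertex 1.937 0.946 -2.46
vertex 1.95 0.43 -2.012
vertex 2.535 0.718 -2.218
endloop
endfacet
facet normal 0.280 0.940 0.194
outer loop
vertex 1.937 0.946 -2.46
vertex 2.535 0.718 -2.218
vertex 2.471 0.874 -2.881
endloop
endfacet
facet normal -0.165 0.916 -0.366
outer loop
vertex 1.937 0.946 -2.46
vertex 2.471 0.874 -2.881
vertex 1.848 0.681 -3.084
endloop
endfacet
facet normal -0.774 0.615 -0.151
outer loop
vertex 1.937 0.946 -2.46
vertex 1.848 0.681 -3.084
vertex 1.526 0.407 -2.547
endloop
endfacet
facet normal 0.302 0.068 0.951
outer loop
vertex 2.535 0.718 -2.218
vertex 1.95 0.43 -2.012
vertex 2.492 0.039 -2.156
endloop
endfacet
facet normal -0.752 -0.256 0.607
outer loop
vertex 1.95 0.43 -2.012
vertex 1.526 0.407 -2.547
vertex 1.869 -0.154 -2.359
endloop
endfacet
facet normal -0.859 0.008 -0.511
outer loop
vertex 1.526 0.407 -2.547
vertex 1.848 0.681 -3.084
vertex 1.805 0.002 -3.022
endloop
endfacet
facet normal 0.127 0.494 -0.860
outer loop
vertex 1.848 0.681 -3.084
vertex 2.471 0.874 -2.881
vertex 2.39 0.29 -3.228
endloop
endfacet
facet normal 0.846 0.532 0.043
outer loop
vertex 2.471 0.874 -2.881
vertex 2.535 0.718 -2.218
vertex 2.814 0.313 -2.693
endloop
endfacet
facet normal 0.165 -0.916 0.366
outer loop
vertex 2.403 -0.226 -2.78
vertex 2.492 0.039 -2.156
vertex 1.869 -0.154 -2.359
endloop
endfacet
facet normal -0.280 -0.940 -0.194
outer loop
vertex 2.403 -0.226 -2.78
vertex 1.869 -0.154 -2.359
vertex 1.805 0.002 -3.022
endloop
endfacet
facet normal 0.056 -0.654 -0.755
outer loop
vertex 2.403 -0.226 -2.78
vertex 1.805 0.002 -3.022
vertex 2.39 0.29 -3.228
endloop
endfacet
facet normal 0.708 -0.453 -0.542
outer loop
vertex 2.403 -0.226 -2.78
vertex 2.39 0.29 -3.228
vertex 2.814 0.313 -2.693
endloop
endfacet
facet normal 0.774 -0.615 0.151
outer loop
vertex 2.403 -0.226 -2.78
vertex 2.814 0.313 -2.693
vertex 2.492 0.039 -2.156
endloop
endfacet
facet normal -0.127 -0.494 0.860
outer loop
vertex 1.869 -0.154 -2.359
vertex 2.492 0.039 -2.156
vertex 1.95 0.43 -2.012
endloop
endfacet
facet normal -0.846 -0.532 -0.043
outer loop
vertex 1.805 0.002 -3.022
vertex 1.869 -0.154 -2.359
vertex 1.526 0.407 -2.547
endloop
endfacet
facet normal -0.302 -0.068 -0.951
outer loop
vertex 2.39 0.29 -3.228
vertex 1.805 0.002 -3.022
vertex 1.848 0.681 -3.084
endloop
endfacet
facet normal 0.752 0.256 -0.607
outer loop
vertex 2.814 0.313 -2.693
vertex 2.39 0.29 -3.228
vertex 2.471 0.874 -2.881
endloop
endfacet
facet normal 0.859 -0.008 0.511
outer loop
vertex 2.492 0.039 -2.156
vertex 2.814 0.313 -2.693
vertex 2.535 0.718 -2.218
endloop
endfacet
facet normal -0.570 -0.039 0.821
outer loop
vertex -1.842 -3.905 -2.57
vertex -1.385 -2.691 -2.195
vertex -3.482 -2.95 -3.662
endloop
endfacet
facet normal -0.338 -0.899 -0.278
outer loop
vertex -2.315 -2.869 -5.345
vertex -1.842 -3.905 -2.57
vertex -3.482 -2.95 -3.662
endloop
endfacet
facet normal -0.569 -0.040 0.821
outer loop
vertex -3.482 -2.95 -3.662
vertex -1.385 -2.691 -2.195
vertex -3.026 -1.737 -3.287
endloop
endfacet
facet normal -0.749 0.436 -0.499
outer loop
vertex -3.026 -1.737 -3.287
vertex -2.315 -2.869 -5.345
vertex -3.482 -2.95 -3.662
endloop
endfacet
facet normal 0.749 -0.436 0.499
outer loop
vertex -1.842 -3.905 -2.57
vertex -0.218 -2.61 -3.878
vertex -1.385 -2.691 -2.195
endloop
endfacet
facet normal -0.338 -0.899 -0.278
outer loop
vertex -0.674 -3.823 -4.253
vertex -1.842 -3.905 -2.57
vertex -2.315 -2.869 -5.345
endloop
endfacet
facet normal 0.749 -0.436 0.499
outer loop
vertex -0.674 -3.823 -4.253
vertex -0.218 -2.61 -3.878
vertex -1.842 -3.905 -2.57
endloop
endfacet
facet normal 0.338 0.899 0.278
outer loop
vertex -1.385 -2.691 -2.195
vertex -0.218 -2.61 -3.878
vertex -3.026 -1.737 -3.287
endloop
endfacet
facet normal -0.749 0.436 -0.499
outer loop
vertex -1.858 -1.655 -4.97
vertex -2.315 -2.869 -5.345
vertex -3.026 -1.737 -3.287
endloop
endfacet
facet normal 0.338 0.899 0.278
outer loop
vertex -3.026 -1.737 -3.287
vertex -0.218 -2.61 -3.878
vertex -1.858 -1.655 -4.97
endloop
endfacet
facet normal 0.569 0.039 -0.821
outer loop
vertex -1.858 -1.655 -4.97
vertex -0.674 -3.823 -4.253
vertex -2.315 -2.869 -5.345
endloop
endfacet
facet normal 0.570 0.040 -0.821
outer loop
vertex -0.218 -2.61 -3.878
vertex -0.674 -3.823 -4.253
vertex -1.858 -1.655 -4.97
endloop
endfacet

endsolid
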